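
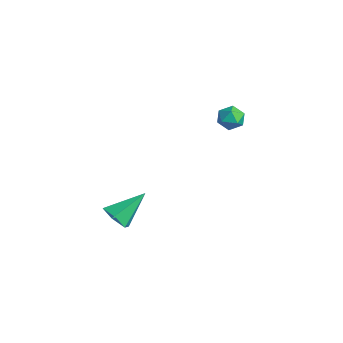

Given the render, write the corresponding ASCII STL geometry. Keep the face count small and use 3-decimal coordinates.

solid 
facet normal -0.866 -0.056 0.498
outer loop
vertex 0.976 2.185 1.139
vertex 1.302 1.699 1.651
vertex 1.324 2.466 1.776
endloop
endfacet
facet normal -0.796 0.579 0.179
outer loop
vertex 0.976 2.185 1.139
vertex 1.324 2.466 1.776
vertex 1.426 2.819 1.09
endloop
endfacet
facet normal -0.715 0.467 -0.521
outer loop
vertex 0.976 2.185 1.139
vertex 1.426 2.819 1.09
vertex 1.467 2.269 0.541
endloop
endfacet
facet normal -0.734 -0.238 -0.636
outer loop
vertex 0.976 2.185 1.139
vertex 1.467 2.269 0.541
vertex 1.391 1.576 0.888
endloop
endfacet
facet normal -0.828 -0.561 -0.006
outer loop
vertex 0.976 2.185 1.139
vertex 1.391 1.576 0.888
vertex 1.302 1.699 1.651
endloop
endfacet
facet normal -0.200 0.883 0.425
outer loop
vertex 1.426 2.819 1.09
vertex 1.324 2.466 1.776
vertex 2.029 2.724 1.572
endloop
endfacet
facet normal -0.313 -0.144 0.939
outer loop
vertex 1.324 2.466 1.776
vertex 1.302 1.699 1.651
vertex 1.953 2.031 1.919
endloop
endfacet
facet normal -0.251 -0.960 0.125
outer loop
vertex 1.302 1.699 1.651
vertex 1.391 1.576 0.888
vertex 1.994 1.481 1.37
endloop
endfacet
facet normal -0.099 -0.437 -0.894
outer loop
vertex 1.391 1.576 0.888
vertex 1.467 2.269 0.541
vertex 2.096 1.834 0.684
endloop
endfacet
facet normal -0.066 0.702 -0.709
outer loop
vertex 1.467 2.269 0.541
vertex 1.426 2.819 1.09
vertex 2.118 2.601 0.809
endloop
endfacet
facet normal 0.734 0.238 0.636
outer loop
vertex 2.444 2.115 1.321
vertex 2.029 2.724 1.572
vertex 1.953 2.031 1.919
endloop
endfacet
facet normal 0.715 -0.467 0.521
outer loop
vertex 2.444 2.115 1.321
vertex 1.953 2.031 1.919
vertex 1.994 1.481 1.37
endloop
endfacet
facet normal 0.796 -0.579 -0.179
outer loop
vertex 2.444 2.115 1.321
vertex 1.994 1.481 1.37
vertex 2.096 1.834 0.684
endloop
endfacet
facet normal 0.866 0.056 -0.498
outer loop
vertex 2.444 2.115 1.321
vertex 2.096 1.834 0.684
vertex 2.118 2.601 0.809
endloop
endfacet
facet normal 0.828 0.561 0.006
outer loop
vertex 2.444 2.115 1.321
vertex 2.118 2.601 0.809
vertex 2.029 2.724 1.572
endloop
endfacet
facet normal 0.099 0.437 0.894
outer loop
vertex 1.953 2.031 1.919
vertex 2.029 2.724 1.572
vertex 1.324 2.466 1.776
endloop
endfacet
facet normal 0.066 -0.702 0.709
outer loop
vertex 1.994 1.481 1.37
vertex 1.953 2.031 1.919
vertex 1.302 1.699 1.651
endloop
endfacet
facet normal 0.200 -0.883 -0.425
outer loop
vertex 2.096 1.834 0.684
vertex 1.994 1.481 1.37
vertex 1.391 1.576 0.888
endloop
endfacet
facet normal 0.313 0.144 -0.939
outer loop
vertex 2.118 2.601 0.809
vertex 2.096 1.834 0.684
vertex 1.467 2.269 0.541
endloop
endfacet
facet normal 0.251 0.960 -0.125
outer loop
vertex 2.029 2.724 1.572
vertex 2.118 2.601 0.809
vertex 1.426 2.819 1.09
endloop
endfacet
facet normal -0.044 -0.762 -0.647
outer loop
vertex 3.334 -4.191 -3.461
vertex 3.016 -4.711 -2.827
vertex 2.465 -4.249 -3.334
endloop
endfacet
facet normal -0.127 0.874 -0.469
outer loop
vertex 3.334 -4.191 -3.461
vertex 2.465 -4.249 -3.334
vertex 3.104 -3.189 -1.533
endloop
endfacet
facet normal -0.044 -0.762 -0.647
outer loop
vertex 2.465 -4.249 -3.334
vertex 3.016 -4.711 -2.827
vertex 2.147 -4.769 -2.7
endloop
endfacet
facet normal -0.854 0.519 -0.003
outer loop
vertex 2.465 -4.249 -3.334
vertex 2.147 -4.769 -2.7
vertex 3.104 -3.189 -1.533
endloop
endfacet
facet normal -0.044 -0.762 -0.647
outer loop
vertex 2.147 -4.769 -2.7
vertex 3.016 -4.711 -2.827
vertex 2.698 -5.232 -2.192
endloop
endfacet
facet normal -0.712 -0.083 0.697
outer loop
vertex 2.147 -4.769 -2.7
vertex 2.698 -5.232 -2.192
vertex 3.104 -3.189 -1.533
endloop
endfacet
facet normal -0.044 -0.761 -0.647
outer loop
vertex 2.698 -5.232 -2.192
vertex 3.016 -4.711 -2.827
vertex 3.567 -5.174 -2.32
endloop
endfacet
facet normal 0.159 -0.332 0.930
outer loop
vertex 2.698 -5.232 -2.192
vertex 3.567 -5.174 -2.32
vertex 3.104 -3.189 -1.533
endloop
endfacet
facet normal -0.045 -0.761 -0.647
outer loop
vertex 3.567 -5.174 -2.32
vertex 3.016 -4.711 -2.827
vertex 3.885 -4.654 -2.954
endloop
endfacet
facet normal 0.886 0.023 0.463
outer loop
vertex 3.567 -5.174 -2.32
vertex 3.885 -4.654 -2.954
vertex 3.104 -3.189 -1.533
endloop
endfacet
facet normal -0.045 -0.761 -0.647
outer loop
vertex 3.885 -4.654 -2.954
vertex 3.016 -4.711 -2.827
vertex 3.334 -4.191 -3.461
endloop
endfacet
facet normal 0.743 0.626 -0.236
outer loop
vertex 3.885 -4.654 -2.954
vertex 3.334 -4.191 -3.461
vertex 3.104 -3.189 -1.533
endloop
endfacet

endsolid


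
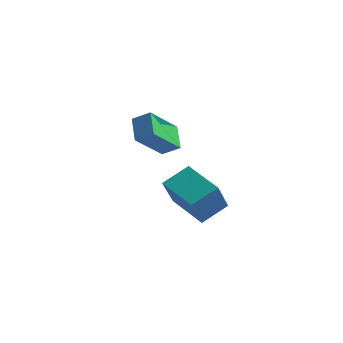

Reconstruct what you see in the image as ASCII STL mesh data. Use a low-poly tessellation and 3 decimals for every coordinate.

solid 
facet normal -0.819 -0.309 -0.483
outer loop
vertex 3.077 -4.522 3.508
vertex 3.176 -2.912 2.31
vertex 3.854 -5.219 2.636
endloop
endfacet
facet normal -0.049 -0.801 0.597
outer loop
vertex 4.624 -4.928 3.09
vertex 3.077 -4.522 3.508
vertex 3.854 -5.219 2.636
endloop
endfacet
facet normal -0.819 -0.309 -0.483
outer loop
vertex 3.854 -5.219 2.636
vertex 3.176 -2.912 2.31
vertex 3.953 -3.608 1.438
endloop
endfacet
facet normal 0.572 -0.512 -0.641
outer loop
vertex 3.953 -3.608 1.438
vertex 4.624 -4.928 3.09
vertex 3.854 -5.219 2.636
endloop
endfacet
facet normal -0.572 0.512 0.641
outer loop
vertex 3.077 -4.522 3.508
vertex 3.946 -2.621 2.764
vertex 3.176 -2.912 2.31
endloop
endfacet
facet normal -0.049 -0.802 0.596
outer loop
vertex 3.847 -4.232 3.962
vertex 3.077 -4.522 3.508
vertex 4.624 -4.928 3.09
endloop
endfacet
facet normal -0.571 0.512 0.642
outer loop
vertex 3.847 -4.232 3.962
vertex 3.946 -2.621 2.764
vertex 3.077 -4.522 3.508
endloop
endfacet
facet normal 0.049 0.801 -0.596
outer loop
vertex 3.176 -2.912 2.31
vertex 3.946 -2.621 2.764
vertex 3.953 -3.608 1.438
endloop
endfacet
facet normal 0.571 -0.512 -0.641
outer loop
vertex 4.723 -3.318 1.892
vertex 4.624 -4.928 3.09
vertex 3.953 -3.608 1.438
endloop
endfacet
facet normal 0.050 0.801 -0.596
outer loop
vertex 3.953 -3.608 1.438
vertex 3.946 -2.621 2.764
vertex 4.723 -3.318 1.892
endloop
endfacet
facet normal 0.819 0.309 0.483
outer loop
vertex 4.723 -3.318 1.892
vertex 3.847 -4.232 3.962
vertex 4.624 -4.928 3.09
endloop
endfacet
facet normal 0.819 0.309 0.483
outer loop
vertex 3.946 -2.621 2.764
vertex 3.847 -4.232 3.962
vertex 4.723 -3.318 1.892
endloop
endfacet
facet normal -0.915 0.132 0.382
outer loop
vertex 3.395 -1.177 -0.054
vertex 2.929 0.103 -1.612
vertex 2.885 -2.355 -0.869
endloop
endfacet
facet normal 0.225 -0.618 0.753
outer loop
vertex 4.751 -2.623 -1.648
vertex 3.395 -1.177 -0.054
vertex 2.885 -2.355 -0.869
endloop
endfacet
facet normal -0.915 0.132 0.382
outer loop
vertex 2.885 -2.355 -0.869
vertex 2.929 0.103 -1.612
vertex 2.419 -1.074 -2.427
endloop
endfacet
facet normal -0.335 -0.774 -0.537
outer loop
vertex 2.419 -1.074 -2.427
vertex 4.751 -2.623 -1.648
vertex 2.885 -2.355 -0.869
endloop
endfacet
facet normal 0.335 0.775 0.536
outer loop
vertex 3.395 -1.177 -0.054
vertex 4.795 -0.165 -2.391
vertex 2.929 0.103 -1.612
endloop
endfacet
facet normal 0.225 -0.619 0.753
outer loop
vertex 5.261 -1.446 -0.833
vertex 3.395 -1.177 -0.054
vertex 4.751 -2.623 -1.648
endloop
endfacet
facet normal 0.336 0.774 0.536
outer loop
vertex 5.261 -1.446 -0.833
vertex 4.795 -0.165 -2.391
vertex 3.395 -1.177 -0.054
endloop
endfacet
facet normal -0.225 0.619 -0.753
outer loop
vertex 2.929 0.103 -1.612
vertex 4.795 -0.165 -2.391
vertex 2.419 -1.074 -2.427
endloop
endfacet
facet normal -0.335 -0.775 -0.536
outer loop
vertex 4.285 -1.343 -3.206
vertex 4.751 -2.623 -1.648
vertex 2.419 -1.074 -2.427
endloop
endfacet
facet normal -0.225 0.618 -0.753
outer loop
vertex 2.419 -1.074 -2.427
vertex 4.795 -0.165 -2.391
vertex 4.285 -1.343 -3.206
endloop
endfacet
facet normal 0.915 -0.132 -0.382
outer loop
vertex 4.285 -1.343 -3.206
vertex 5.261 -1.446 -0.833
vertex 4.751 -2.623 -1.648
endloop
endfacet
facet normal 0.915 -0.132 -0.382
outer loop
vertex 4.795 -0.165 -2.391
vertex 5.261 -1.446 -0.833
vertex 4.285 -1.343 -3.206
endloop
endfacet

endsolid


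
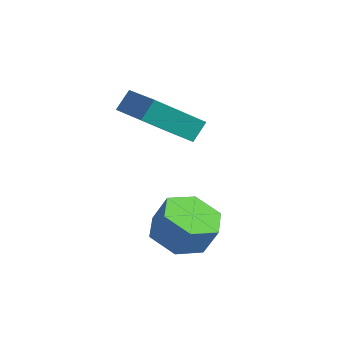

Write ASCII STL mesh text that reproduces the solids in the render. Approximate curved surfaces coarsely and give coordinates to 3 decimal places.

solid 
facet normal -0.412 -0.156 -0.898
outer loop
vertex 4.126 -0.608 -0.406
vertex 3.306 -0.845 0.011
vertex 3.476 0.06 -0.224
endloop
endfacet
facet normal 0.602 0.694 -0.396
outer loop
vertex 4.126 -0.608 -0.406
vertex 3.476 0.06 -0.224
vertex 4.574 -0.438 0.573
endloop
endfacet
facet normal 0.602 0.694 -0.396
outer loop
vertex 4.574 -0.438 0.573
vertex 3.476 0.06 -0.224
vertex 3.924 0.23 0.755
endloop
endfacet
facet normal 0.411 0.155 0.898
outer loop
vertex 4.574 -0.438 0.573
vertex 3.924 0.23 0.755
vertex 3.754 -0.675 0.989
endloop
endfacet
facet normal -0.410 -0.156 -0.899
outer loop
vertex 3.476 0.06 -0.224
vertex 3.306 -0.845 0.011
vertex 2.655 -0.177 0.192
endloop
endfacet
facet normal -0.292 0.956 -0.032
outer loop
vertex 3.476 0.06 -0.224
vertex 2.655 -0.177 0.192
vertex 3.924 0.23 0.755
endloop
endfacet
facet normal -0.292 0.956 -0.032
outer loop
vertex 3.924 0.23 0.755
vertex 2.655 -0.177 0.192
vertex 3.103 -0.007 1.171
endloop
endfacet
facet normal 0.410 0.155 0.899
outer loop
vertex 3.924 0.23 0.755
vertex 3.103 -0.007 1.171
vertex 3.754 -0.675 0.989
endloop
endfacet
facet normal -0.410 -0.157 -0.898
outer loop
vertex 2.655 -0.177 0.192
vertex 3.306 -0.845 0.011
vertex 2.486 -1.082 0.427
endloop
endfacet
facet normal -0.894 0.261 0.364
outer loop
vertex 2.655 -0.177 0.192
vertex 2.486 -1.082 0.427
vertex 3.103 -0.007 1.171
endloop
endfacet
facet normal -0.894 0.261 0.364
outer loop
vertex 3.103 -0.007 1.171
vertex 2.486 -1.082 0.427
vertex 2.934 -0.912 1.406
endloop
endfacet
facet normal 0.411 0.156 0.898
outer loop
vertex 3.103 -0.007 1.171
vertex 2.934 -0.912 1.406
vertex 3.754 -0.675 0.989
endloop
endfacet
facet normal -0.411 -0.155 -0.898
outer loop
vertex 2.486 -1.082 0.427
vertex 3.306 -0.845 0.011
vertex 3.136 -1.75 0.245
endloop
endfacet
facet normal -0.602 -0.694 0.396
outer loop
vertex 2.486 -1.082 0.427
vertex 3.136 -1.75 0.245
vertex 2.934 -0.912 1.406
endloop
endfacet
facet normal -0.602 -0.694 0.396
outer loop
vertex 2.934 -0.912 1.406
vertex 3.136 -1.75 0.245
vertex 3.584 -1.58 1.224
endloop
endfacet
facet normal 0.412 0.156 0.898
outer loop
vertex 2.934 -0.912 1.406
vertex 3.584 -1.58 1.224
vertex 3.754 -0.675 0.989
endloop
endfacet
facet normal -0.410 -0.155 -0.899
outer loop
vertex 3.136 -1.75 0.245
vertex 3.306 -0.845 0.011
vertex 3.957 -1.513 -0.171
endloop
endfacet
facet normal 0.292 -0.956 0.032
outer loop
vertex 3.136 -1.75 0.245
vertex 3.957 -1.513 -0.171
vertex 3.584 -1.58 1.224
endloop
endfacet
facet normal 0.292 -0.956 0.032
outer loop
vertex 3.584 -1.58 1.224
vertex 3.957 -1.513 -0.171
vertex 4.405 -1.343 0.808
endloop
endfacet
facet normal 0.410 0.156 0.899
outer loop
vertex 3.584 -1.58 1.224
vertex 4.405 -1.343 0.808
vertex 3.754 -0.675 0.989
endloop
endfacet
facet normal -0.411 -0.156 -0.898
outer loop
vertex 3.957 -1.513 -0.171
vertex 3.306 -0.845 0.011
vertex 4.126 -0.608 -0.406
endloop
endfacet
facet normal 0.894 -0.261 -0.364
outer loop
vertex 3.957 -1.513 -0.171
vertex 4.126 -0.608 -0.406
vertex 4.405 -1.343 0.808
endloop
endfacet
facet normal 0.894 -0.261 -0.364
outer loop
vertex 4.405 -1.343 0.808
vertex 4.126 -0.608 -0.406
vertex 4.574 -0.438 0.573
endloop
endfacet
facet normal 0.410 0.157 0.898
outer loop
vertex 4.405 -1.343 0.808
vertex 4.574 -0.438 0.573
vertex 3.754 -0.675 0.989
endloop
endfacet
facet normal -0.972 0.162 -0.169
outer loop
vertex -0.215 -0.175 3.425
vertex -0.237 0.35 4.054
vertex 0.268 1.386 2.138
endloop
endfacet
facet normal 0.027 -0.641 -0.767
outer loop
vertex 1.697 1.15 2.386
vertex -0.215 -0.175 3.425
vertex 0.268 1.386 2.138
endloop
endfacet
facet normal -0.972 0.160 -0.170
outer loop
vertex 0.268 1.386 2.138
vertex -0.237 0.35 4.054
vertex 0.245 1.912 2.767
endloop
endfacet
facet normal 0.231 0.750 -0.619
outer loop
vertex 0.245 1.912 2.767
vertex 1.697 1.15 2.386
vertex 0.268 1.386 2.138
endloop
endfacet
facet normal -0.231 -0.751 0.619
outer loop
vertex -0.215 -0.175 3.425
vertex 1.192 0.114 4.302
vertex -0.237 0.35 4.054
endloop
endfacet
facet normal 0.027 -0.641 -0.767
outer loop
vertex 1.215 -0.412 3.673
vertex -0.215 -0.175 3.425
vertex 1.697 1.15 2.386
endloop
endfacet
facet normal -0.232 -0.750 0.619
outer loop
vertex 1.215 -0.412 3.673
vertex 1.192 0.114 4.302
vertex -0.215 -0.175 3.425
endloop
endfacet
facet normal -0.027 0.641 0.767
outer loop
vertex -0.237 0.35 4.054
vertex 1.192 0.114 4.302
vertex 0.245 1.912 2.767
endloop
endfacet
facet normal 0.232 0.751 -0.619
outer loop
vertex 1.675 1.675 3.015
vertex 1.697 1.15 2.386
vertex 0.245 1.912 2.767
endloop
endfacet
facet normal -0.027 0.641 0.767
outer loop
vertex 0.245 1.912 2.767
vertex 1.192 0.114 4.302
vertex 1.675 1.675 3.015
endloop
endfacet
facet normal 0.972 -0.161 0.169
outer loop
vertex 1.675 1.675 3.015
vertex 1.215 -0.412 3.673
vertex 1.697 1.15 2.386
endloop
endfacet
facet normal 0.972 -0.161 0.170
outer loop
vertex 1.192 0.114 4.302
vertex 1.215 -0.412 3.673
vertex 1.675 1.675 3.015
endloop
endfacet

endsolid


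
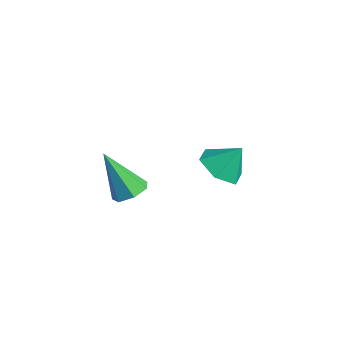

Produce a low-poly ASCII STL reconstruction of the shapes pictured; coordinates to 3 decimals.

solid 
facet normal -0.304 -0.513 -0.803
outer loop
vertex -0.843 2.74 -3.82
vertex -1.476 3.397 -4.0
vertex -0.622 3.461 -4.364
endloop
endfacet
facet normal 0.938 -0.026 0.347
outer loop
vertex -0.843 2.74 -3.82
vertex -0.622 3.461 -4.364
vertex -1.104 4.023 -3.02
endloop
endfacet
facet normal -0.304 -0.512 -0.803
outer loop
vertex -0.622 3.461 -4.364
vertex -1.476 3.397 -4.0
vertex -1.254 4.118 -4.544
endloop
endfacet
facet normal 0.724 0.689 -0.028
outer loop
vertex -0.622 3.461 -4.364
vertex -1.254 4.118 -4.544
vertex -1.104 4.023 -3.02
endloop
endfacet
facet normal -0.305 -0.512 -0.803
outer loop
vertex -1.254 4.118 -4.544
vertex -1.476 3.397 -4.0
vertex -2.108 4.055 -4.18
endloop
endfacet
facet normal -0.045 0.997 0.067
outer loop
vertex -1.254 4.118 -4.544
vertex -2.108 4.055 -4.18
vertex -1.104 4.023 -3.02
endloop
endfacet
facet normal -0.305 -0.512 -0.803
outer loop
vertex -2.108 4.055 -4.18
vertex -1.476 3.397 -4.0
vertex -2.329 3.334 -3.636
endloop
endfacet
facet normal -0.602 0.590 0.538
outer loop
vertex -2.108 4.055 -4.18
vertex -2.329 3.334 -3.636
vertex -1.104 4.023 -3.02
endloop
endfacet
facet normal -0.305 -0.512 -0.803
outer loop
vertex -2.329 3.334 -3.636
vertex -1.476 3.397 -4.0
vertex -1.697 2.676 -3.456
endloop
endfacet
facet normal -0.389 -0.124 0.913
outer loop
vertex -2.329 3.334 -3.636
vertex -1.697 2.676 -3.456
vertex -1.104 4.023 -3.02
endloop
endfacet
facet normal -0.304 -0.513 -0.803
outer loop
vertex -1.697 2.676 -3.456
vertex -1.476 3.397 -4.0
vertex -0.843 2.74 -3.82
endloop
endfacet
facet normal 0.381 -0.432 0.817
outer loop
vertex -1.697 2.676 -3.456
vertex -0.843 2.74 -3.82
vertex -1.104 4.023 -3.02
endloop
endfacet
facet normal 0.454 0.269 -0.849
outer loop
vertex 0.254 -1.042 -2.344
vertex -0.332 -0.832 -2.591
vertex 0.121 -0.486 -2.239
endloop
endfacet
facet normal 0.676 0.023 0.736
outer loop
vertex 0.254 -1.042 -2.344
vertex 0.121 -0.486 -2.239
vertex -1.168 -1.328 -1.029
endloop
endfacet
facet normal 0.454 0.269 -0.849
outer loop
vertex 0.121 -0.486 -2.239
vertex -0.332 -0.832 -2.591
vertex -0.353 -0.191 -2.399
endloop
endfacet
facet normal 0.198 0.693 0.693
outer loop
vertex 0.121 -0.486 -2.239
vertex -0.353 -0.191 -2.399
vertex -1.168 -1.328 -1.029
endloop
endfacet
facet normal 0.455 0.269 -0.849
outer loop
vertex -0.353 -0.191 -2.399
vertex -0.332 -0.832 -2.591
vertex -0.811 -0.378 -2.704
endloop
endfacet
facet normal -0.536 0.778 0.327
outer loop
vertex -0.353 -0.191 -2.399
vertex -0.811 -0.378 -2.704
vertex -1.168 -1.328 -1.029
endloop
endfacet
facet normal 0.455 0.269 -0.849
outer loop
vertex -0.811 -0.378 -2.704
vertex -0.332 -0.832 -2.591
vertex -0.908 -0.908 -2.924
endloop
endfacet
facet normal -0.973 0.214 -0.086
outer loop
vertex -0.811 -0.378 -2.704
vertex -0.908 -0.908 -2.924
vertex -1.168 -1.328 -1.029
endloop
endfacet
facet normal 0.455 0.269 -0.849
outer loop
vertex -0.908 -0.908 -2.924
vertex -0.332 -0.832 -2.591
vertex -0.571 -1.38 -2.893
endloop
endfacet
facet normal -0.784 -0.575 -0.235
outer loop
vertex -0.908 -0.908 -2.924
vertex -0.571 -1.38 -2.893
vertex -1.168 -1.328 -1.029
endloop
endfacet
facet normal 0.455 0.269 -0.849
outer loop
vertex -0.571 -1.38 -2.893
vertex -0.332 -0.832 -2.591
vertex -0.054 -1.44 -2.635
endloop
endfacet
facet normal -0.111 -0.994 -0.008
outer loop
vertex -0.571 -1.38 -2.893
vertex -0.054 -1.44 -2.635
vertex -1.168 -1.328 -1.029
endloop
endfacet
facet normal 0.454 0.269 -0.849
outer loop
vertex -0.054 -1.44 -2.635
vertex -0.332 -0.832 -2.591
vertex 0.254 -1.042 -2.344
endloop
endfacet
facet normal 0.539 -0.728 0.425
outer loop
vertex -0.054 -1.44 -2.635
vertex 0.254 -1.042 -2.344
vertex -1.168 -1.328 -1.029
endloop
endfacet

endsolid


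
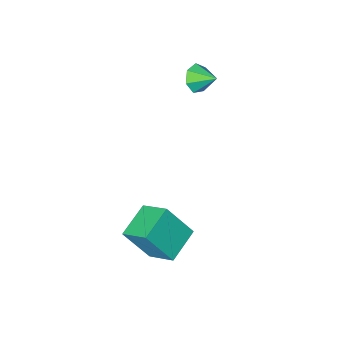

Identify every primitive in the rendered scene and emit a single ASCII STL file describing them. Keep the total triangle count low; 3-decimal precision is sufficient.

solid 
facet normal -0.496 0.306 -0.813
outer loop
vertex 2.002 0.654 -2.919
vertex 1.632 1.867 -2.237
vertex 3.321 1.36 -3.458
endloop
endfacet
facet normal 0.257 -0.842 -0.474
outer loop
vertex 4.208 0.813 -2.003
vertex 2.002 0.654 -2.919
vertex 3.321 1.36 -3.458
endloop
endfacet
facet normal -0.496 0.305 -0.813
outer loop
vertex 3.321 1.36 -3.458
vertex 1.632 1.867 -2.237
vertex 2.95 2.573 -2.776
endloop
endfacet
facet normal 0.829 0.444 -0.339
outer loop
vertex 2.95 2.573 -2.776
vertex 4.208 0.813 -2.003
vertex 3.321 1.36 -3.458
endloop
endfacet
facet normal -0.830 -0.444 0.339
outer loop
vertex 2.002 0.654 -2.919
vertex 2.519 1.32 -0.782
vertex 1.632 1.867 -2.237
endloop
endfacet
facet normal 0.257 -0.842 -0.474
outer loop
vertex 2.89 0.107 -1.464
vertex 2.002 0.654 -2.919
vertex 4.208 0.813 -2.003
endloop
endfacet
facet normal -0.829 -0.444 0.339
outer loop
vertex 2.89 0.107 -1.464
vertex 2.519 1.32 -0.782
vertex 2.002 0.654 -2.919
endloop
endfacet
facet normal -0.257 0.842 0.474
outer loop
vertex 1.632 1.867 -2.237
vertex 2.519 1.32 -0.782
vertex 2.95 2.573 -2.776
endloop
endfacet
facet normal 0.829 0.444 -0.339
outer loop
vertex 3.838 2.026 -1.321
vertex 4.208 0.813 -2.003
vertex 2.95 2.573 -2.776
endloop
endfacet
facet normal -0.257 0.842 0.474
outer loop
vertex 2.95 2.573 -2.776
vertex 2.519 1.32 -0.782
vertex 3.838 2.026 -1.321
endloop
endfacet
facet normal 0.496 -0.306 0.813
outer loop
vertex 3.838 2.026 -1.321
vertex 2.89 0.107 -1.464
vertex 4.208 0.813 -2.003
endloop
endfacet
facet normal 0.496 -0.305 0.813
outer loop
vertex 2.519 1.32 -0.782
vertex 2.89 0.107 -1.464
vertex 3.838 2.026 -1.321
endloop
endfacet
facet normal 0.398 -0.805 -0.439
outer loop
vertex -1.37 -3.804 2.061
vertex -1.779 -3.677 1.457
vertex -1.101 -3.428 1.615
endloop
endfacet
facet normal 0.479 0.507 0.716
outer loop
vertex -1.37 -3.804 2.061
vertex -1.101 -3.428 1.615
vertex -2.201 -2.823 1.923
endloop
endfacet
facet normal 0.398 -0.806 -0.438
outer loop
vertex -1.101 -3.428 1.615
vertex -1.779 -3.677 1.457
vertex -1.342 -3.24 1.05
endloop
endfacet
facet normal 0.497 0.865 0.076
outer loop
vertex -1.101 -3.428 1.615
vertex -1.342 -3.24 1.05
vertex -2.201 -2.823 1.923
endloop
endfacet
facet normal 0.397 -0.806 -0.439
outer loop
vertex -1.342 -3.24 1.05
vertex -1.779 -3.677 1.457
vertex -1.913 -3.381 0.793
endloop
endfacet
facet normal -0.020 0.894 -0.447
outer loop
vertex -1.342 -3.24 1.05
vertex -1.913 -3.381 0.793
vertex -2.201 -2.823 1.923
endloop
endfacet
facet normal 0.398 -0.806 -0.439
outer loop
vertex -1.913 -3.381 0.793
vertex -1.779 -3.677 1.457
vertex -2.383 -3.745 1.035
endloop
endfacet
facet normal -0.680 0.574 -0.457
outer loop
vertex -1.913 -3.381 0.793
vertex -2.383 -3.745 1.035
vertex -2.201 -2.823 1.923
endloop
endfacet
facet normal 0.397 -0.806 -0.438
outer loop
vertex -2.383 -3.745 1.035
vertex -1.779 -3.677 1.457
vertex -2.399 -4.058 1.596
endloop
endfacet
facet normal -0.988 0.145 0.052
outer loop
vertex -2.383 -3.745 1.035
vertex -2.399 -4.058 1.596
vertex -2.201 -2.823 1.923
endloop
endfacet
facet normal 0.397 -0.806 -0.439
outer loop
vertex -2.399 -4.058 1.596
vertex -1.779 -3.677 1.457
vertex -1.948 -4.084 2.052
endloop
endfacet
facet normal -0.711 -0.071 0.699
outer loop
vertex -2.399 -4.058 1.596
vertex -1.948 -4.084 2.052
vertex -2.201 -2.823 1.923
endloop
endfacet
facet normal 0.397 -0.806 -0.439
outer loop
vertex -1.948 -4.084 2.052
vertex -1.779 -3.677 1.457
vertex -1.37 -3.804 2.061
endloop
endfacet
facet normal -0.059 0.090 0.994
outer loop
vertex -1.948 -4.084 2.052
vertex -1.37 -3.804 2.061
vertex -2.201 -2.823 1.923
endloop
endfacet

endsolid


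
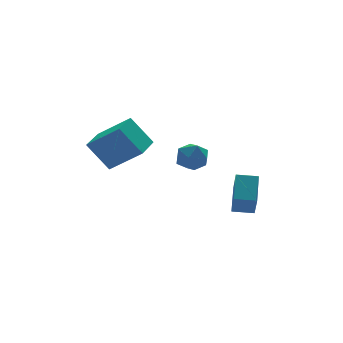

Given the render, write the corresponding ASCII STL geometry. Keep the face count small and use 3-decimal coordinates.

solid 
facet normal -0.704 -0.710 -0.014
outer loop
vertex -3.39 1.859 0.85
vertex -4.253 2.683 2.429
vertex -4.624 3.108 -0.476
endloop
endfacet
facet normal 0.436 -0.416 -0.798
outer loop
vertex -3.287 4.457 -0.449
vertex -3.39 1.859 0.85
vertex -4.624 3.108 -0.476
endloop
endfacet
facet normal -0.704 -0.710 -0.014
outer loop
vertex -4.624 3.108 -0.476
vertex -4.253 2.683 2.429
vertex -5.487 3.932 1.104
endloop
endfacet
facet normal -0.561 0.568 -0.602
outer loop
vertex -5.487 3.932 1.104
vertex -3.287 4.457 -0.449
vertex -4.624 3.108 -0.476
endloop
endfacet
facet normal 0.561 -0.568 0.603
outer loop
vertex -3.39 1.859 0.85
vertex -2.916 4.032 2.456
vertex -4.253 2.683 2.429
endloop
endfacet
facet normal 0.436 -0.416 -0.798
outer loop
vertex -2.053 3.208 0.876
vertex -3.39 1.859 0.85
vertex -3.287 4.457 -0.449
endloop
endfacet
facet normal 0.561 -0.568 0.602
outer loop
vertex -2.053 3.208 0.876
vertex -2.916 4.032 2.456
vertex -3.39 1.859 0.85
endloop
endfacet
facet normal -0.436 0.416 0.798
outer loop
vertex -4.253 2.683 2.429
vertex -2.916 4.032 2.456
vertex -5.487 3.932 1.104
endloop
endfacet
facet normal -0.561 0.568 -0.603
outer loop
vertex -4.15 5.281 1.13
vertex -3.287 4.457 -0.449
vertex -5.487 3.932 1.104
endloop
endfacet
facet normal -0.436 0.417 0.798
outer loop
vertex -5.487 3.932 1.104
vertex -2.916 4.032 2.456
vertex -4.15 5.281 1.13
endloop
endfacet
facet normal 0.704 0.710 0.014
outer loop
vertex -4.15 5.281 1.13
vertex -2.053 3.208 0.876
vertex -3.287 4.457 -0.449
endloop
endfacet
facet normal 0.704 0.710 0.014
outer loop
vertex -2.916 4.032 2.456
vertex -2.053 3.208 0.876
vertex -4.15 5.281 1.13
endloop
endfacet
facet normal -0.128 0.274 0.953
outer loop
vertex 0.133 3.278 0.287
vertex -0.783 2.881 0.278
vertex 0.001 2.322 0.544
endloop
endfacet
facet normal 0.560 0.142 0.816
outer loop
vertex 0.133 3.278 0.287
vertex 0.001 2.322 0.544
vertex 0.774 2.581 -0.032
endloop
endfacet
facet normal 0.767 0.574 0.288
outer loop
vertex 0.133 3.278 0.287
vertex 0.774 2.581 -0.032
vertex 0.469 3.301 -0.654
endloop
endfacet
facet normal 0.206 0.974 0.098
outer loop
vertex 0.133 3.278 0.287
vertex 0.469 3.301 -0.654
vertex -0.494 3.486 -0.462
endloop
endfacet
facet normal -0.347 0.788 0.509
outer loop
vertex 0.133 3.278 0.287
vertex -0.494 3.486 -0.462
vertex -0.783 2.881 0.278
endloop
endfacet
facet normal 0.613 -0.531 0.584
outer loop
vertex 0.774 2.581 -0.032
vertex 0.001 2.322 0.544
vertex 0.254 1.754 -0.238
endloop
endfacet
facet normal -0.499 -0.317 0.806
outer loop
vertex 0.001 2.322 0.544
vertex -0.783 2.881 0.278
vertex -0.709 1.939 -0.046
endloop
endfacet
facet normal -0.853 0.515 0.088
outer loop
vertex -0.783 2.881 0.278
vertex -0.494 3.486 -0.462
vertex -1.014 2.659 -0.668
endloop
endfacet
facet normal 0.041 0.815 -0.578
outer loop
vertex -0.494 3.486 -0.462
vertex 0.469 3.301 -0.654
vertex -0.241 2.918 -1.244
endloop
endfacet
facet normal 0.948 0.168 -0.271
outer loop
vertex 0.469 3.301 -0.654
vertex 0.774 2.581 -0.032
vertex 0.543 2.359 -0.978
endloop
endfacet
facet normal -0.206 -0.974 -0.098
outer loop
vertex -0.373 1.962 -0.987
vertex 0.254 1.754 -0.238
vertex -0.709 1.939 -0.046
endloop
endfacet
facet normal -0.767 -0.574 -0.288
outer loop
vertex -0.373 1.962 -0.987
vertex -0.709 1.939 -0.046
vertex -1.014 2.659 -0.668
endloop
endfacet
facet normal -0.560 -0.142 -0.816
outer loop
vertex -0.373 1.962 -0.987
vertex -1.014 2.659 -0.668
vertex -0.241 2.918 -1.244
endloop
endfacet
facet normal 0.128 -0.274 -0.953
outer loop
vertex -0.373 1.962 -0.987
vertex -0.241 2.918 -1.244
vertex 0.543 2.359 -0.978
endloop
endfacet
facet normal 0.347 -0.788 -0.509
outer loop
vertex -0.373 1.962 -0.987
vertex 0.543 2.359 -0.978
vertex 0.254 1.754 -0.238
endloop
endfacet
facet normal -0.041 -0.815 0.578
outer loop
vertex -0.709 1.939 -0.046
vertex 0.254 1.754 -0.238
vertex 0.001 2.322 0.544
endloop
endfacet
facet normal -0.948 -0.168 0.271
outer loop
vertex -1.014 2.659 -0.668
vertex -0.709 1.939 -0.046
vertex -0.783 2.881 0.278
endloop
endfacet
facet normal -0.613 0.531 -0.584
outer loop
vertex -0.241 2.918 -1.244
vertex -1.014 2.659 -0.668
vertex -0.494 3.486 -0.462
endloop
endfacet
facet normal 0.499 0.317 -0.806
outer loop
vertex 0.543 2.359 -0.978
vertex -0.241 2.918 -1.244
vertex 0.469 3.301 -0.654
endloop
endfacet
facet normal 0.853 -0.515 -0.088
outer loop
vertex 0.254 1.754 -0.238
vertex 0.543 2.359 -0.978
vertex 0.774 2.581 -0.032
endloop
endfacet
facet normal -0.854 0.512 0.088
outer loop
vertex 1.688 1.284 -1.496
vertex 2.02 2.056 -2.763
vertex 0.792 -0.032 -2.533
endloop
endfacet
facet normal -0.218 -0.508 0.833
outer loop
vertex 1.8 -0.636 -2.637
vertex 1.688 1.284 -1.496
vertex 0.792 -0.032 -2.533
endloop
endfacet
facet normal -0.854 0.512 0.088
outer loop
vertex 0.792 -0.032 -2.533
vertex 2.02 2.056 -2.763
vertex 1.124 0.74 -3.8
endloop
endfacet
facet normal -0.471 -0.693 -0.546
outer loop
vertex 1.124 0.74 -3.8
vertex 1.8 -0.636 -2.637
vertex 0.792 -0.032 -2.533
endloop
endfacet
facet normal 0.471 0.693 0.546
outer loop
vertex 1.688 1.284 -1.496
vertex 3.028 1.452 -2.867
vertex 2.02 2.056 -2.763
endloop
endfacet
facet normal -0.218 -0.508 0.833
outer loop
vertex 2.696 0.68 -1.6
vertex 1.688 1.284 -1.496
vertex 1.8 -0.636 -2.637
endloop
endfacet
facet normal 0.471 0.693 0.546
outer loop
vertex 2.696 0.68 -1.6
vertex 3.028 1.452 -2.867
vertex 1.688 1.284 -1.496
endloop
endfacet
facet normal 0.218 0.508 -0.833
outer loop
vertex 2.02 2.056 -2.763
vertex 3.028 1.452 -2.867
vertex 1.124 0.74 -3.8
endloop
endfacet
facet normal -0.471 -0.693 -0.546
outer loop
vertex 2.132 0.136 -3.904
vertex 1.8 -0.636 -2.637
vertex 1.124 0.74 -3.8
endloop
endfacet
facet normal 0.218 0.508 -0.833
outer loop
vertex 1.124 0.74 -3.8
vertex 3.028 1.452 -2.867
vertex 2.132 0.136 -3.904
endloop
endfacet
facet normal 0.854 -0.512 -0.088
outer loop
vertex 2.132 0.136 -3.904
vertex 2.696 0.68 -1.6
vertex 1.8 -0.636 -2.637
endloop
endfacet
facet normal 0.854 -0.512 -0.088
outer loop
vertex 3.028 1.452 -2.867
vertex 2.696 0.68 -1.6
vertex 2.132 0.136 -3.904
endloop
endfacet

endsolid


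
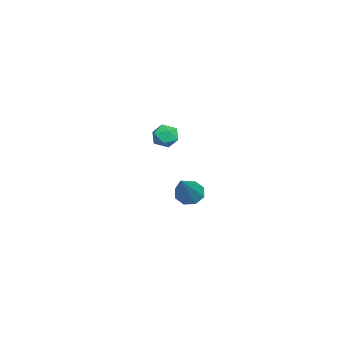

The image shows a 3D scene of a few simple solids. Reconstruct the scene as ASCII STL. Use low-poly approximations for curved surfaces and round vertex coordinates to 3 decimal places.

solid 
facet normal -0.730 0.081 -0.679
outer loop
vertex 2.764 -2.12 1.864
vertex 2.384 -2.392 2.24
vertex 2.544 -1.823 2.136
endloop
endfacet
facet normal 0.652 0.715 -0.253
outer loop
vertex 2.764 -2.12 1.864
vertex 2.544 -1.823 2.136
vertex 3.976 -2.568 3.72
endloop
endfacet
facet normal -0.731 0.081 -0.678
outer loop
vertex 2.544 -1.823 2.136
vertex 2.384 -2.392 2.24
vertex 2.23 -1.859 2.47
endloop
endfacet
facet normal 0.185 0.943 0.276
outer loop
vertex 2.544 -1.823 2.136
vertex 2.23 -1.859 2.47
vertex 3.976 -2.568 3.72
endloop
endfacet
facet normal -0.731 0.081 -0.677
outer loop
vertex 2.23 -1.859 2.47
vertex 2.384 -2.392 2.24
vertex 2.007 -2.207 2.669
endloop
endfacet
facet normal -0.285 0.607 0.742
outer loop
vertex 2.23 -1.859 2.47
vertex 2.007 -2.207 2.669
vertex 3.976 -2.568 3.72
endloop
endfacet
facet normal -0.731 0.082 -0.678
outer loop
vertex 2.007 -2.207 2.669
vertex 2.384 -2.392 2.24
vertex 2.004 -2.663 2.617
endloop
endfacet
facet normal -0.482 -0.096 0.871
outer loop
vertex 2.007 -2.207 2.669
vertex 2.004 -2.663 2.617
vertex 3.976 -2.568 3.72
endloop
endfacet
facet normal -0.731 0.082 -0.678
outer loop
vertex 2.004 -2.663 2.617
vertex 2.384 -2.392 2.24
vertex 2.224 -2.96 2.344
endloop
endfacet
facet normal -0.292 -0.755 0.587
outer loop
vertex 2.004 -2.663 2.617
vertex 2.224 -2.96 2.344
vertex 3.976 -2.568 3.72
endloop
endfacet
facet normal -0.730 0.081 -0.679
outer loop
vertex 2.224 -2.96 2.344
vertex 2.384 -2.392 2.24
vertex 2.538 -2.924 2.011
endloop
endfacet
facet normal 0.174 -0.983 0.058
outer loop
vertex 2.224 -2.96 2.344
vertex 2.538 -2.924 2.011
vertex 3.976 -2.568 3.72
endloop
endfacet
facet normal -0.729 0.081 -0.679
outer loop
vertex 2.538 -2.924 2.011
vertex 2.384 -2.392 2.24
vertex 2.762 -2.576 1.812
endloop
endfacet
facet normal 0.644 -0.647 -0.407
outer loop
vertex 2.538 -2.924 2.011
vertex 2.762 -2.576 1.812
vertex 3.976 -2.568 3.72
endloop
endfacet
facet normal -0.730 0.081 -0.679
outer loop
vertex 2.762 -2.576 1.812
vertex 2.384 -2.392 2.24
vertex 2.764 -2.12 1.864
endloop
endfacet
facet normal 0.842 0.057 -0.536
outer loop
vertex 2.762 -2.576 1.812
vertex 2.764 -2.12 1.864
vertex 3.976 -2.568 3.72
endloop
endfacet
facet normal 0.270 0.824 0.499
outer loop
vertex -1.676 -3.247 3.077
vertex -2.137 -3.349 3.495
vertex -1.564 -3.595 3.591
endloop
endfacet
facet normal 0.831 0.528 0.176
outer loop
vertex -1.676 -3.247 3.077
vertex -1.564 -3.595 3.591
vertex -1.332 -3.774 3.033
endloop
endfacet
facet normal 0.693 0.496 -0.524
outer loop
vertex -1.676 -3.247 3.077
vertex -1.332 -3.774 3.033
vertex -1.762 -3.64 2.591
endloop
endfacet
facet normal 0.043 0.773 -0.633
outer loop
vertex -1.676 -3.247 3.077
vertex -1.762 -3.64 2.591
vertex -2.259 -3.378 2.877
endloop
endfacet
facet normal -0.218 0.976 -0.003
outer loop
vertex -1.676 -3.247 3.077
vertex -2.259 -3.378 2.877
vertex -2.137 -3.349 3.495
endloop
endfacet
facet normal 0.897 -0.141 0.418
outer loop
vertex -1.332 -3.774 3.033
vertex -1.564 -3.595 3.591
vertex -1.581 -4.202 3.423
endloop
endfacet
facet normal -0.012 0.339 0.941
outer loop
vertex -1.564 -3.595 3.591
vertex -2.137 -3.349 3.495
vertex -2.078 -3.94 3.709
endloop
endfacet
facet normal -0.801 0.585 0.131
outer loop
vertex -2.137 -3.349 3.495
vertex -2.259 -3.378 2.877
vertex -2.508 -3.806 3.267
endloop
endfacet
facet normal -0.377 0.257 -0.890
outer loop
vertex -2.259 -3.378 2.877
vertex -1.762 -3.64 2.591
vertex -2.276 -3.985 2.709
endloop
endfacet
facet normal 0.674 -0.191 -0.714
outer loop
vertex -1.762 -3.64 2.591
vertex -1.332 -3.774 3.033
vertex -1.703 -4.231 2.805
endloop
endfacet
facet normal -0.043 -0.773 0.633
outer loop
vertex -2.164 -4.333 3.223
vertex -1.581 -4.202 3.423
vertex -2.078 -3.94 3.709
endloop
endfacet
facet normal -0.693 -0.496 0.524
outer loop
vertex -2.164 -4.333 3.223
vertex -2.078 -3.94 3.709
vertex -2.508 -3.806 3.267
endloop
endfacet
facet normal -0.831 -0.528 -0.176
outer loop
vertex -2.164 -4.333 3.223
vertex -2.508 -3.806 3.267
vertex -2.276 -3.985 2.709
endloop
endfacet
facet normal -0.270 -0.824 -0.499
outer loop
vertex -2.164 -4.333 3.223
vertex -2.276 -3.985 2.709
vertex -1.703 -4.231 2.805
endloop
endfacet
facet normal 0.218 -0.976 0.003
outer loop
vertex -2.164 -4.333 3.223
vertex -1.703 -4.231 2.805
vertex -1.581 -4.202 3.423
endloop
endfacet
facet normal 0.377 -0.257 0.890
outer loop
vertex -2.078 -3.94 3.709
vertex -1.581 -4.202 3.423
vertex -1.564 -3.595 3.591
endloop
endfacet
facet normal -0.674 0.191 0.714
outer loop
vertex -2.508 -3.806 3.267
vertex -2.078 -3.94 3.709
vertex -2.137 -3.349 3.495
endloop
endfacet
facet normal -0.897 0.141 -0.418
outer loop
vertex -2.276 -3.985 2.709
vertex -2.508 -3.806 3.267
vertex -2.259 -3.378 2.877
endloop
endfacet
facet normal 0.012 -0.339 -0.941
outer loop
vertex -1.703 -4.231 2.805
vertex -2.276 -3.985 2.709
vertex -1.762 -3.64 2.591
endloop
endfacet
facet normal 0.801 -0.585 -0.131
outer loop
vertex -1.581 -4.202 3.423
vertex -1.703 -4.231 2.805
vertex -1.332 -3.774 3.033
endloop
endfacet

endsolid


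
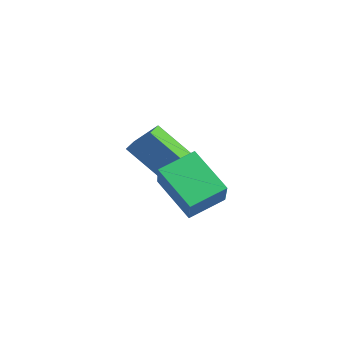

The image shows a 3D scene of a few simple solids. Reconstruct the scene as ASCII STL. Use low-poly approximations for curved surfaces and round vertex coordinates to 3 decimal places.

solid 
facet normal -0.466 -0.489 -0.737
outer loop
vertex -0.904 -4.431 -1.112
vertex -1.482 -3.864 -1.123
vertex 0.178 -3.355 -2.51
endloop
endfacet
facet normal 0.714 -0.700 0.013
outer loop
vertex 0.882 -2.616 -1.397
vertex -0.904 -4.431 -1.112
vertex 0.178 -3.355 -2.51
endloop
endfacet
facet normal -0.466 -0.489 -0.737
outer loop
vertex 0.178 -3.355 -2.51
vertex -1.482 -3.864 -1.123
vertex -0.4 -2.788 -2.521
endloop
endfacet
facet normal 0.523 0.520 -0.676
outer loop
vertex -0.4 -2.788 -2.521
vertex 0.882 -2.616 -1.397
vertex 0.178 -3.355 -2.51
endloop
endfacet
facet normal -0.523 -0.520 0.676
outer loop
vertex -0.904 -4.431 -1.112
vertex -0.778 -3.125 -0.01
vertex -1.482 -3.864 -1.123
endloop
endfacet
facet normal 0.714 -0.700 0.013
outer loop
vertex -0.2 -3.692 0.001
vertex -0.904 -4.431 -1.112
vertex 0.882 -2.616 -1.397
endloop
endfacet
facet normal -0.523 -0.520 0.676
outer loop
vertex -0.2 -3.692 0.001
vertex -0.778 -3.125 -0.01
vertex -0.904 -4.431 -1.112
endloop
endfacet
facet normal -0.714 0.700 -0.013
outer loop
vertex -1.482 -3.864 -1.123
vertex -0.778 -3.125 -0.01
vertex -0.4 -2.788 -2.521
endloop
endfacet
facet normal 0.523 0.520 -0.676
outer loop
vertex 0.304 -2.049 -1.408
vertex 0.882 -2.616 -1.397
vertex -0.4 -2.788 -2.521
endloop
endfacet
facet normal -0.714 0.700 -0.013
outer loop
vertex -0.4 -2.788 -2.521
vertex -0.778 -3.125 -0.01
vertex 0.304 -2.049 -1.408
endloop
endfacet
facet normal 0.466 0.489 0.737
outer loop
vertex 0.304 -2.049 -1.408
vertex -0.2 -3.692 0.001
vertex 0.882 -2.616 -1.397
endloop
endfacet
facet normal 0.466 0.489 0.737
outer loop
vertex -0.778 -3.125 -0.01
vertex -0.2 -3.692 0.001
vertex 0.304 -2.049 -1.408
endloop
endfacet
facet normal -0.783 -0.269 0.561
outer loop
vertex 3.205 -4.781 0.053
vertex 3.099 -3.261 0.633
vertex 2.054 -4.332 -1.337
endloop
endfacet
facet normal 0.065 -0.932 -0.355
outer loop
vertex 3.721 -3.759 -2.533
vertex 3.205 -4.781 0.053
vertex 2.054 -4.332 -1.337
endloop
endfacet
facet normal -0.782 -0.269 0.561
outer loop
vertex 2.054 -4.332 -1.337
vertex 3.099 -3.261 0.633
vertex 1.947 -2.812 -0.757
endloop
endfacet
facet normal -0.619 0.242 -0.747
outer loop
vertex 1.947 -2.812 -0.757
vertex 3.721 -3.759 -2.533
vertex 2.054 -4.332 -1.337
endloop
endfacet
facet normal 0.619 -0.242 0.747
outer loop
vertex 3.205 -4.781 0.053
vertex 4.766 -2.688 -0.563
vertex 3.099 -3.261 0.633
endloop
endfacet
facet normal 0.065 -0.932 -0.355
outer loop
vertex 4.873 -4.208 -1.143
vertex 3.205 -4.781 0.053
vertex 3.721 -3.759 -2.533
endloop
endfacet
facet normal 0.619 -0.242 0.747
outer loop
vertex 4.873 -4.208 -1.143
vertex 4.766 -2.688 -0.563
vertex 3.205 -4.781 0.053
endloop
endfacet
facet normal -0.065 0.932 0.355
outer loop
vertex 3.099 -3.261 0.633
vertex 4.766 -2.688 -0.563
vertex 1.947 -2.812 -0.757
endloop
endfacet
facet normal -0.619 0.242 -0.747
outer loop
vertex 3.615 -2.239 -1.953
vertex 3.721 -3.759 -2.533
vertex 1.947 -2.812 -0.757
endloop
endfacet
facet normal -0.065 0.932 0.355
outer loop
vertex 1.947 -2.812 -0.757
vertex 4.766 -2.688 -0.563
vertex 3.615 -2.239 -1.953
endloop
endfacet
facet normal 0.782 0.269 -0.562
outer loop
vertex 3.615 -2.239 -1.953
vertex 4.873 -4.208 -1.143
vertex 3.721 -3.759 -2.533
endloop
endfacet
facet normal 0.783 0.269 -0.561
outer loop
vertex 4.766 -2.688 -0.563
vertex 4.873 -4.208 -1.143
vertex 3.615 -2.239 -1.953
endloop
endfacet

endsolid


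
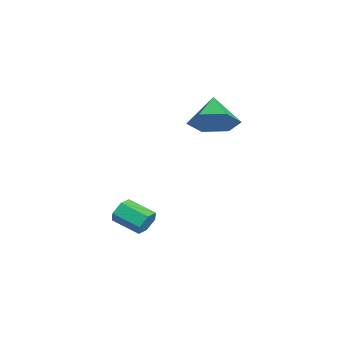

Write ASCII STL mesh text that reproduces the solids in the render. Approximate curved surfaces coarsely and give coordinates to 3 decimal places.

solid 
facet normal 0.555 0.755 -0.348
outer loop
vertex -1.325 -2.033 -3.657
vertex -1.606 -2.033 -4.106
vertex -1.76 -1.732 -3.698
endloop
endfacet
facet normal 0.139 0.328 0.934
outer loop
vertex -1.325 -2.033 -3.657
vertex -1.76 -1.732 -3.698
vertex -1.954 -2.886 -3.264
endloop
endfacet
facet normal 0.137 0.329 0.935
outer loop
vertex -1.954 -2.886 -3.264
vertex -1.76 -1.732 -3.698
vertex -2.388 -2.586 -3.306
endloop
endfacet
facet normal -0.556 -0.755 0.347
outer loop
vertex -1.954 -2.886 -3.264
vertex -2.388 -2.586 -3.306
vertex -2.234 -2.887 -3.714
endloop
endfacet
facet normal 0.556 0.755 -0.347
outer loop
vertex -1.76 -1.732 -3.698
vertex -1.606 -2.033 -4.106
vertex -2.04 -1.733 -4.148
endloop
endfacet
facet normal -0.642 0.655 0.398
outer loop
vertex -1.76 -1.732 -3.698
vertex -2.04 -1.733 -4.148
vertex -2.388 -2.586 -3.306
endloop
endfacet
facet normal -0.640 0.656 0.400
outer loop
vertex -2.388 -2.586 -3.306
vertex -2.04 -1.733 -4.148
vertex -2.669 -2.586 -3.755
endloop
endfacet
facet normal -0.555 -0.755 0.348
outer loop
vertex -2.388 -2.586 -3.306
vertex -2.669 -2.586 -3.755
vertex -2.234 -2.887 -3.714
endloop
endfacet
facet normal 0.556 0.755 -0.347
outer loop
vertex -2.04 -1.733 -4.148
vertex -1.606 -2.033 -4.106
vertex -1.886 -2.034 -4.556
endloop
endfacet
facet normal -0.779 0.327 -0.535
outer loop
vertex -2.04 -1.733 -4.148
vertex -1.886 -2.034 -4.556
vertex -2.669 -2.586 -3.755
endloop
endfacet
facet normal -0.779 0.327 -0.535
outer loop
vertex -2.669 -2.586 -3.755
vertex -1.886 -2.034 -4.556
vertex -2.515 -2.887 -4.163
endloop
endfacet
facet normal -0.555 -0.755 0.348
outer loop
vertex -2.669 -2.586 -3.755
vertex -2.515 -2.887 -4.163
vertex -2.234 -2.887 -3.714
endloop
endfacet
facet normal 0.556 0.755 -0.347
outer loop
vertex -1.886 -2.034 -4.556
vertex -1.606 -2.033 -4.106
vertex -1.452 -2.334 -4.514
endloop
endfacet
facet normal -0.137 -0.329 -0.934
outer loop
vertex -1.886 -2.034 -4.556
vertex -1.452 -2.334 -4.514
vertex -2.515 -2.887 -4.163
endloop
endfacet
facet normal -0.138 -0.327 -0.935
outer loop
vertex -2.515 -2.887 -4.163
vertex -1.452 -2.334 -4.514
vertex -2.08 -3.188 -4.122
endloop
endfacet
facet normal -0.555 -0.755 0.348
outer loop
vertex -2.515 -2.887 -4.163
vertex -2.08 -3.188 -4.122
vertex -2.234 -2.887 -3.714
endloop
endfacet
facet normal 0.555 0.755 -0.348
outer loop
vertex -1.452 -2.334 -4.514
vertex -1.606 -2.033 -4.106
vertex -1.171 -2.334 -4.065
endloop
endfacet
facet normal 0.641 -0.655 -0.401
outer loop
vertex -1.452 -2.334 -4.514
vertex -1.171 -2.334 -4.065
vertex -2.08 -3.188 -4.122
endloop
endfacet
facet normal 0.641 -0.656 -0.398
outer loop
vertex -2.08 -3.188 -4.122
vertex -1.171 -2.334 -4.065
vertex -1.8 -3.187 -3.672
endloop
endfacet
facet normal -0.556 -0.755 0.347
outer loop
vertex -2.08 -3.188 -4.122
vertex -1.8 -3.187 -3.672
vertex -2.234 -2.887 -3.714
endloop
endfacet
facet normal 0.555 0.755 -0.348
outer loop
vertex -1.171 -2.334 -4.065
vertex -1.606 -2.033 -4.106
vertex -1.325 -2.033 -3.657
endloop
endfacet
facet normal 0.779 -0.327 0.535
outer loop
vertex -1.171 -2.334 -4.065
vertex -1.325 -2.033 -3.657
vertex -1.8 -3.187 -3.672
endloop
endfacet
facet normal 0.779 -0.327 0.535
outer loop
vertex -1.8 -3.187 -3.672
vertex -1.325 -2.033 -3.657
vertex -1.954 -2.886 -3.264
endloop
endfacet
facet normal -0.556 -0.755 0.347
outer loop
vertex -1.8 -3.187 -3.672
vertex -1.954 -2.886 -3.264
vertex -2.234 -2.887 -3.714
endloop
endfacet
facet normal 0.754 -0.079 -0.652
outer loop
vertex -1.74 -0.293 0.836
vertex -2.181 0.27 0.257
vertex -1.603 0.615 0.884
endloop
endfacet
facet normal 0.140 -0.073 0.987
outer loop
vertex -1.74 -0.293 0.836
vertex -1.603 0.615 0.884
vertex -3.139 0.37 1.083
endloop
endfacet
facet normal 0.754 -0.079 -0.652
outer loop
vertex -1.603 0.615 0.884
vertex -2.181 0.27 0.257
vertex -2.044 1.178 0.305
endloop
endfacet
facet normal -0.022 0.708 0.705
outer loop
vertex -1.603 0.615 0.884
vertex -2.044 1.178 0.305
vertex -3.139 0.37 1.083
endloop
endfacet
facet normal 0.755 -0.080 -0.650
outer loop
vertex -2.044 1.178 0.305
vertex -2.181 0.27 0.257
vertex -2.621 0.833 -0.323
endloop
endfacet
facet normal -0.563 0.824 0.064
outer loop
vertex -2.044 1.178 0.305
vertex -2.621 0.833 -0.323
vertex -3.139 0.37 1.083
endloop
endfacet
facet normal 0.755 -0.080 -0.650
outer loop
vertex -2.621 0.833 -0.323
vertex -2.181 0.27 0.257
vertex -2.758 -0.076 -0.371
endloop
endfacet
facet normal -0.942 0.158 -0.295
outer loop
vertex -2.621 0.833 -0.323
vertex -2.758 -0.076 -0.371
vertex -3.139 0.37 1.083
endloop
endfacet
facet normal 0.755 -0.079 -0.651
outer loop
vertex -2.758 -0.076 -0.371
vertex -2.181 0.27 0.257
vertex -2.318 -0.639 0.208
endloop
endfacet
facet normal -0.781 -0.624 -0.013
outer loop
vertex -2.758 -0.076 -0.371
vertex -2.318 -0.639 0.208
vertex -3.139 0.37 1.083
endloop
endfacet
facet normal 0.755 -0.079 -0.651
outer loop
vertex -2.318 -0.639 0.208
vertex -2.181 0.27 0.257
vertex -1.74 -0.293 0.836
endloop
endfacet
facet normal -0.240 -0.740 0.628
outer loop
vertex -2.318 -0.639 0.208
vertex -1.74 -0.293 0.836
vertex -3.139 0.37 1.083
endloop
endfacet

endsolid


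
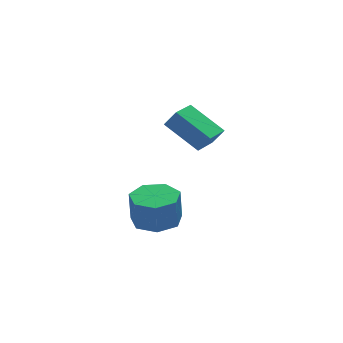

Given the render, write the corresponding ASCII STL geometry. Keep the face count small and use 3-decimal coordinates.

solid 
facet normal -0.773 -0.595 0.218
outer loop
vertex 1.616 -2.694 2.817
vertex 1.223 -2.444 2.106
vertex 2.405 -4.055 1.901
endloop
endfacet
facet normal 0.463 -0.294 0.836
outer loop
vertex 3.417 -3.276 1.614
vertex 1.616 -2.694 2.817
vertex 2.405 -4.055 1.901
endloop
endfacet
facet normal -0.773 -0.595 0.219
outer loop
vertex 2.405 -4.055 1.901
vertex 1.223 -2.444 2.106
vertex 2.011 -3.805 1.19
endloop
endfacet
facet normal 0.433 -0.748 -0.503
outer loop
vertex 2.011 -3.805 1.19
vertex 3.417 -3.276 1.614
vertex 2.405 -4.055 1.901
endloop
endfacet
facet normal -0.433 0.748 0.503
outer loop
vertex 1.616 -2.694 2.817
vertex 2.235 -1.665 1.819
vertex 1.223 -2.444 2.106
endloop
endfacet
facet normal 0.463 -0.294 0.836
outer loop
vertex 2.629 -1.915 2.53
vertex 1.616 -2.694 2.817
vertex 3.417 -3.276 1.614
endloop
endfacet
facet normal -0.433 0.748 0.503
outer loop
vertex 2.629 -1.915 2.53
vertex 2.235 -1.665 1.819
vertex 1.616 -2.694 2.817
endloop
endfacet
facet normal -0.463 0.294 -0.836
outer loop
vertex 1.223 -2.444 2.106
vertex 2.235 -1.665 1.819
vertex 2.011 -3.805 1.19
endloop
endfacet
facet normal 0.433 -0.748 -0.502
outer loop
vertex 3.024 -3.026 0.903
vertex 3.417 -3.276 1.614
vertex 2.011 -3.805 1.19
endloop
endfacet
facet normal -0.463 0.294 -0.836
outer loop
vertex 2.011 -3.805 1.19
vertex 2.235 -1.665 1.819
vertex 3.024 -3.026 0.903
endloop
endfacet
facet normal 0.774 0.595 -0.218
outer loop
vertex 3.024 -3.026 0.903
vertex 2.629 -1.915 2.53
vertex 3.417 -3.276 1.614
endloop
endfacet
facet normal 0.773 0.595 -0.219
outer loop
vertex 2.235 -1.665 1.819
vertex 2.629 -1.915 2.53
vertex 3.024 -3.026 0.903
endloop
endfacet
facet normal 0.040 -0.019 -0.999
outer loop
vertex 2.118 -2.203 -3.644
vertex 1.088 -2.003 -3.689
vertex 1.887 -1.322 -3.67
endloop
endfacet
facet normal 0.966 0.254 0.034
outer loop
vertex 2.118 -2.203 -3.644
vertex 1.887 -1.322 -3.67
vertex 2.061 -2.176 -2.226
endloop
endfacet
facet normal 0.966 0.254 0.034
outer loop
vertex 2.061 -2.176 -2.226
vertex 1.887 -1.322 -3.67
vertex 1.83 -1.295 -2.252
endloop
endfacet
facet normal -0.040 0.019 0.999
outer loop
vertex 2.061 -2.176 -2.226
vertex 1.83 -1.295 -2.252
vertex 1.032 -1.977 -2.271
endloop
endfacet
facet normal 0.040 -0.020 -0.999
outer loop
vertex 1.887 -1.322 -3.67
vertex 1.088 -2.003 -3.689
vertex 1.054 -0.954 -3.711
endloop
endfacet
facet normal 0.404 0.915 -0.001
outer loop
vertex 1.887 -1.322 -3.67
vertex 1.054 -0.954 -3.711
vertex 1.83 -1.295 -2.252
endloop
endfacet
facet normal 0.404 0.915 -0.001
outer loop
vertex 1.83 -1.295 -2.252
vertex 1.054 -0.954 -3.711
vertex 0.997 -0.927 -2.292
endloop
endfacet
facet normal -0.040 0.019 0.999
outer loop
vertex 1.83 -1.295 -2.252
vertex 0.997 -0.927 -2.292
vertex 1.032 -1.977 -2.271
endloop
endfacet
facet normal 0.040 -0.020 -0.999
outer loop
vertex 1.054 -0.954 -3.711
vertex 1.088 -2.003 -3.689
vertex 0.247 -1.377 -3.735
endloop
endfacet
facet normal -0.463 0.886 -0.035
outer loop
vertex 1.054 -0.954 -3.711
vertex 0.247 -1.377 -3.735
vertex 0.997 -0.927 -2.292
endloop
endfacet
facet normal -0.463 0.886 -0.035
outer loop
vertex 0.997 -0.927 -2.292
vertex 0.247 -1.377 -3.735
vertex 0.19 -1.35 -2.316
endloop
endfacet
facet normal -0.039 0.019 0.999
outer loop
vertex 0.997 -0.927 -2.292
vertex 0.19 -1.35 -2.316
vertex 1.032 -1.977 -2.271
endloop
endfacet
facet normal 0.040 -0.019 -0.999
outer loop
vertex 0.247 -1.377 -3.735
vertex 1.088 -2.003 -3.689
vertex 0.074 -2.271 -3.725
endloop
endfacet
facet normal -0.981 0.189 -0.043
outer loop
vertex 0.247 -1.377 -3.735
vertex 0.074 -2.271 -3.725
vertex 0.19 -1.35 -2.316
endloop
endfacet
facet normal -0.981 0.189 -0.043
outer loop
vertex 0.19 -1.35 -2.316
vertex 0.074 -2.271 -3.725
vertex 0.017 -2.244 -2.306
endloop
endfacet
facet normal -0.039 0.019 0.999
outer loop
vertex 0.19 -1.35 -2.316
vertex 0.017 -2.244 -2.306
vertex 1.032 -1.977 -2.271
endloop
endfacet
facet normal 0.040 -0.019 -0.999
outer loop
vertex 0.074 -2.271 -3.725
vertex 1.088 -2.003 -3.689
vertex 0.664 -2.964 -3.688
endloop
endfacet
facet normal -0.761 -0.649 -0.018
outer loop
vertex 0.074 -2.271 -3.725
vertex 0.664 -2.964 -3.688
vertex 0.017 -2.244 -2.306
endloop
endfacet
facet normal -0.760 -0.649 -0.018
outer loop
vertex 0.017 -2.244 -2.306
vertex 0.664 -2.964 -3.688
vertex 0.608 -2.937 -2.269
endloop
endfacet
facet normal -0.040 0.020 0.999
outer loop
vertex 0.017 -2.244 -2.306
vertex 0.608 -2.937 -2.269
vertex 1.032 -1.977 -2.271
endloop
endfacet
facet normal 0.040 -0.019 -0.999
outer loop
vertex 0.664 -2.964 -3.688
vertex 1.088 -2.003 -3.689
vertex 1.574 -2.934 -3.652
endloop
endfacet
facet normal 0.032 -0.999 0.020
outer loop
vertex 0.664 -2.964 -3.688
vertex 1.574 -2.934 -3.652
vertex 0.608 -2.937 -2.269
endloop
endfacet
facet normal 0.032 -0.999 0.020
outer loop
vertex 0.608 -2.937 -2.269
vertex 1.574 -2.934 -3.652
vertex 1.517 -2.907 -2.234
endloop
endfacet
facet normal -0.039 0.019 0.999
outer loop
vertex 0.608 -2.937 -2.269
vertex 1.517 -2.907 -2.234
vertex 1.032 -1.977 -2.271
endloop
endfacet
facet normal 0.040 -0.019 -0.999
outer loop
vertex 1.574 -2.934 -3.652
vertex 1.088 -2.003 -3.689
vertex 2.118 -2.203 -3.644
endloop
endfacet
facet normal 0.801 -0.597 0.044
outer loop
vertex 1.574 -2.934 -3.652
vertex 2.118 -2.203 -3.644
vertex 1.517 -2.907 -2.234
endloop
endfacet
facet normal 0.801 -0.597 0.044
outer loop
vertex 1.517 -2.907 -2.234
vertex 2.118 -2.203 -3.644
vertex 2.061 -2.176 -2.226
endloop
endfacet
facet normal -0.040 0.019 0.999
outer loop
vertex 1.517 -2.907 -2.234
vertex 2.061 -2.176 -2.226
vertex 1.032 -1.977 -2.271
endloop
endfacet

endsolid


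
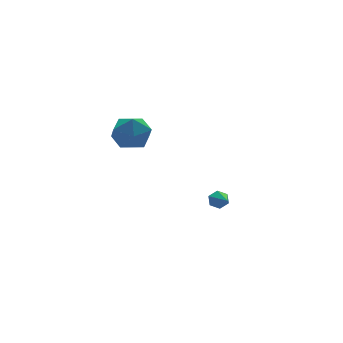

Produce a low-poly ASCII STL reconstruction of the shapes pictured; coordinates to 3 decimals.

solid 
facet normal 0.266 0.843 -0.468
outer loop
vertex 3.175 1.215 -3.851
vertex 2.772 1.47 -3.621
vertex 3.245 1.453 -3.383
endloop
endfacet
facet normal 0.870 -0.480 0.114
outer loop
vertex 3.175 1.215 -3.851
vertex 3.245 1.453 -3.383
vertex 2.248 -0.19 -2.699
endloop
endfacet
facet normal 0.266 0.843 -0.468
outer loop
vertex 3.245 1.453 -3.383
vertex 2.772 1.47 -3.621
vertex 2.842 1.708 -3.153
endloop
endfacet
facet normal 0.516 0.043 0.856
outer loop
vertex 3.245 1.453 -3.383
vertex 2.842 1.708 -3.153
vertex 2.248 -0.19 -2.699
endloop
endfacet
facet normal 0.265 0.843 -0.468
outer loop
vertex 2.842 1.708 -3.153
vertex 2.772 1.47 -3.621
vertex 2.368 1.725 -3.391
endloop
endfacet
facet normal -0.414 0.332 0.848
outer loop
vertex 2.842 1.708 -3.153
vertex 2.368 1.725 -3.391
vertex 2.248 -0.19 -2.699
endloop
endfacet
facet normal 0.266 0.843 -0.467
outer loop
vertex 2.368 1.725 -3.391
vertex 2.772 1.47 -3.621
vertex 2.299 1.487 -3.86
endloop
endfacet
facet normal -0.991 0.097 0.097
outer loop
vertex 2.368 1.725 -3.391
vertex 2.299 1.487 -3.86
vertex 2.248 -0.19 -2.699
endloop
endfacet
facet normal 0.267 0.843 -0.467
outer loop
vertex 2.299 1.487 -3.86
vertex 2.772 1.47 -3.621
vertex 2.702 1.232 -4.09
endloop
endfacet
facet normal -0.636 -0.426 -0.643
outer loop
vertex 2.299 1.487 -3.86
vertex 2.702 1.232 -4.09
vertex 2.248 -0.19 -2.699
endloop
endfacet
facet normal 0.267 0.843 -0.467
outer loop
vertex 2.702 1.232 -4.09
vertex 2.772 1.47 -3.621
vertex 3.175 1.215 -3.851
endloop
endfacet
facet normal 0.295 -0.715 -0.634
outer loop
vertex 2.702 1.232 -4.09
vertex 3.175 1.215 -3.851
vertex 2.248 -0.19 -2.699
endloop
endfacet
facet normal -0.740 0.609 0.287
outer loop
vertex -2.888 1.439 2.203
vertex -3.131 0.777 2.983
vertex -2.434 1.547 3.145
endloop
endfacet
facet normal -0.206 0.978 -0.013
outer loop
vertex -2.888 1.439 2.203
vertex -2.434 1.547 3.145
vertex -1.861 1.656 2.27
endloop
endfacet
facet normal -0.110 0.730 -0.675
outer loop
vertex -2.888 1.439 2.203
vertex -1.861 1.656 2.27
vertex -2.205 0.954 1.567
endloop
endfacet
facet normal -0.584 0.207 -0.785
outer loop
vertex -2.888 1.439 2.203
vertex -2.205 0.954 1.567
vertex -2.99 0.411 2.008
endloop
endfacet
facet normal -0.973 0.133 -0.190
outer loop
vertex -2.888 1.439 2.203
vertex -2.99 0.411 2.008
vertex -3.131 0.777 2.983
endloop
endfacet
facet normal 0.388 0.849 0.360
outer loop
vertex -1.861 1.656 2.27
vertex -2.434 1.547 3.145
vertex -1.47 1.129 3.092
endloop
endfacet
facet normal -0.475 0.252 0.843
outer loop
vertex -2.434 1.547 3.145
vertex -3.131 0.777 2.983
vertex -2.255 0.586 3.533
endloop
endfacet
facet normal -0.851 -0.520 0.072
outer loop
vertex -3.131 0.777 2.983
vertex -2.99 0.411 2.008
vertex -2.599 -0.116 2.83
endloop
endfacet
facet normal -0.222 -0.400 -0.889
outer loop
vertex -2.99 0.411 2.008
vertex -2.205 0.954 1.567
vertex -2.026 -0.007 1.955
endloop
endfacet
facet normal 0.544 0.446 -0.711
outer loop
vertex -2.205 0.954 1.567
vertex -1.861 1.656 2.27
vertex -1.329 0.763 2.117
endloop
endfacet
facet normal 0.584 -0.207 0.785
outer loop
vertex -1.572 0.101 2.897
vertex -1.47 1.129 3.092
vertex -2.255 0.586 3.533
endloop
endfacet
facet normal 0.110 -0.730 0.675
outer loop
vertex -1.572 0.101 2.897
vertex -2.255 0.586 3.533
vertex -2.599 -0.116 2.83
endloop
endfacet
facet normal 0.206 -0.978 0.013
outer loop
vertex -1.572 0.101 2.897
vertex -2.599 -0.116 2.83
vertex -2.026 -0.007 1.955
endloop
endfacet
facet normal 0.740 -0.609 -0.287
outer loop
vertex -1.572 0.101 2.897
vertex -2.026 -0.007 1.955
vertex -1.329 0.763 2.117
endloop
endfacet
facet normal 0.973 -0.133 0.190
outer loop
vertex -1.572 0.101 2.897
vertex -1.329 0.763 2.117
vertex -1.47 1.129 3.092
endloop
endfacet
facet normal 0.222 0.400 0.889
outer loop
vertex -2.255 0.586 3.533
vertex -1.47 1.129 3.092
vertex -2.434 1.547 3.145
endloop
endfacet
facet normal -0.544 -0.446 0.711
outer loop
vertex -2.599 -0.116 2.83
vertex -2.255 0.586 3.533
vertex -3.131 0.777 2.983
endloop
endfacet
facet normal -0.388 -0.849 -0.360
outer loop
vertex -2.026 -0.007 1.955
vertex -2.599 -0.116 2.83
vertex -2.99 0.411 2.008
endloop
endfacet
facet normal 0.475 -0.252 -0.843
outer loop
vertex -1.329 0.763 2.117
vertex -2.026 -0.007 1.955
vertex -2.205 0.954 1.567
endloop
endfacet
facet normal 0.851 0.520 -0.072
outer loop
vertex -1.47 1.129 3.092
vertex -1.329 0.763 2.117
vertex -1.861 1.656 2.27
endloop
endfacet

endsolid


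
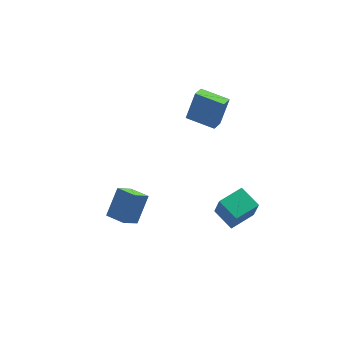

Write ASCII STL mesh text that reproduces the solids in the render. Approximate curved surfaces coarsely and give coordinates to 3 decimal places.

solid 
facet normal -0.667 -0.390 0.635
outer loop
vertex -3.584 -2.456 -0.192
vertex -4.259 -1.536 -0.336
vertex -4.368 -3.236 -1.495
endloop
endfacet
facet normal 0.587 -0.800 0.125
outer loop
vertex -3.561 -2.764 -2.264
vertex -3.584 -2.456 -0.192
vertex -4.368 -3.236 -1.495
endloop
endfacet
facet normal -0.668 -0.390 0.634
outer loop
vertex -4.368 -3.236 -1.495
vertex -4.259 -1.536 -0.336
vertex -5.043 -2.316 -1.64
endloop
endfacet
facet normal -0.459 -0.457 -0.762
outer loop
vertex -5.043 -2.316 -1.64
vertex -3.561 -2.764 -2.264
vertex -4.368 -3.236 -1.495
endloop
endfacet
facet normal 0.459 0.456 0.762
outer loop
vertex -3.584 -2.456 -0.192
vertex -3.452 -1.064 -1.105
vertex -4.259 -1.536 -0.336
endloop
endfacet
facet normal 0.587 -0.800 0.125
outer loop
vertex -2.777 -1.984 -0.96
vertex -3.584 -2.456 -0.192
vertex -3.561 -2.764 -2.264
endloop
endfacet
facet normal 0.459 0.457 0.762
outer loop
vertex -2.777 -1.984 -0.96
vertex -3.452 -1.064 -1.105
vertex -3.584 -2.456 -0.192
endloop
endfacet
facet normal -0.587 0.800 -0.125
outer loop
vertex -4.259 -1.536 -0.336
vertex -3.452 -1.064 -1.105
vertex -5.043 -2.316 -1.64
endloop
endfacet
facet normal -0.459 -0.456 -0.763
outer loop
vertex -4.236 -1.844 -2.408
vertex -3.561 -2.764 -2.264
vertex -5.043 -2.316 -1.64
endloop
endfacet
facet normal -0.587 0.800 -0.125
outer loop
vertex -5.043 -2.316 -1.64
vertex -3.452 -1.064 -1.105
vertex -4.236 -1.844 -2.408
endloop
endfacet
facet normal 0.667 0.390 -0.635
outer loop
vertex -4.236 -1.844 -2.408
vertex -2.777 -1.984 -0.96
vertex -3.561 -2.764 -2.264
endloop
endfacet
facet normal 0.667 0.390 -0.635
outer loop
vertex -3.452 -1.064 -1.105
vertex -2.777 -1.984 -0.96
vertex -4.236 -1.844 -2.408
endloop
endfacet
facet normal -0.906 -0.412 -0.093
outer loop
vertex 1.448 -3.335 -2.699
vertex 0.875 -2.18 -2.236
vertex 1.358 -2.83 -4.067
endloop
endfacet
facet normal 0.418 -0.843 -0.339
outer loop
vertex 2.745 -2.2 -3.924
vertex 1.448 -3.335 -2.699
vertex 1.358 -2.83 -4.067
endloop
endfacet
facet normal -0.906 -0.413 -0.093
outer loop
vertex 1.358 -2.83 -4.067
vertex 0.875 -2.18 -2.236
vertex 0.785 -1.676 -3.603
endloop
endfacet
facet normal -0.061 0.346 -0.936
outer loop
vertex 0.785 -1.676 -3.603
vertex 2.745 -2.2 -3.924
vertex 1.358 -2.83 -4.067
endloop
endfacet
facet normal 0.060 -0.345 0.936
outer loop
vertex 1.448 -3.335 -2.699
vertex 2.262 -1.55 -2.093
vertex 0.875 -2.18 -2.236
endloop
endfacet
facet normal 0.418 -0.843 -0.338
outer loop
vertex 2.835 -2.704 -2.557
vertex 1.448 -3.335 -2.699
vertex 2.745 -2.2 -3.924
endloop
endfacet
facet normal 0.062 -0.346 0.936
outer loop
vertex 2.835 -2.704 -2.557
vertex 2.262 -1.55 -2.093
vertex 1.448 -3.335 -2.699
endloop
endfacet
facet normal -0.418 0.843 0.338
outer loop
vertex 0.875 -2.18 -2.236
vertex 2.262 -1.55 -2.093
vertex 0.785 -1.676 -3.603
endloop
endfacet
facet normal -0.061 0.345 -0.937
outer loop
vertex 2.172 -1.045 -3.461
vertex 2.745 -2.2 -3.924
vertex 0.785 -1.676 -3.603
endloop
endfacet
facet normal -0.418 0.843 0.339
outer loop
vertex 0.785 -1.676 -3.603
vertex 2.262 -1.55 -2.093
vertex 2.172 -1.045 -3.461
endloop
endfacet
facet normal 0.906 0.413 0.092
outer loop
vertex 2.172 -1.045 -3.461
vertex 2.835 -2.704 -2.557
vertex 2.745 -2.2 -3.924
endloop
endfacet
facet normal 0.906 0.413 0.093
outer loop
vertex 2.262 -1.55 -2.093
vertex 2.835 -2.704 -2.557
vertex 2.172 -1.045 -3.461
endloop
endfacet
facet normal -0.755 0.641 0.143
outer loop
vertex 0.316 0.501 4.41
vertex 0.806 1.148 4.097
vertex -0.253 0.178 2.851
endloop
endfacet
facet normal -0.564 -0.743 0.360
outer loop
vertex 0.954 -0.848 2.623
vertex 0.316 0.501 4.41
vertex -0.253 0.178 2.851
endloop
endfacet
facet normal -0.755 0.641 0.143
outer loop
vertex -0.253 0.178 2.851
vertex 0.806 1.148 4.097
vertex 0.237 0.825 2.538
endloop
endfacet
facet normal -0.337 -0.191 -0.922
outer loop
vertex 0.237 0.825 2.538
vertex 0.954 -0.848 2.623
vertex -0.253 0.178 2.851
endloop
endfacet
facet normal 0.337 0.191 0.922
outer loop
vertex 0.316 0.501 4.41
vertex 2.013 0.122 3.869
vertex 0.806 1.148 4.097
endloop
endfacet
facet normal -0.564 -0.743 0.360
outer loop
vertex 1.523 -0.525 4.182
vertex 0.316 0.501 4.41
vertex 0.954 -0.848 2.623
endloop
endfacet
facet normal 0.337 0.191 0.922
outer loop
vertex 1.523 -0.525 4.182
vertex 2.013 0.122 3.869
vertex 0.316 0.501 4.41
endloop
endfacet
facet normal 0.564 0.743 -0.360
outer loop
vertex 0.806 1.148 4.097
vertex 2.013 0.122 3.869
vertex 0.237 0.825 2.538
endloop
endfacet
facet normal -0.337 -0.191 -0.922
outer loop
vertex 1.444 -0.201 2.31
vertex 0.954 -0.848 2.623
vertex 0.237 0.825 2.538
endloop
endfacet
facet normal 0.564 0.743 -0.360
outer loop
vertex 0.237 0.825 2.538
vertex 2.013 0.122 3.869
vertex 1.444 -0.201 2.31
endloop
endfacet
facet normal 0.755 -0.641 -0.143
outer loop
vertex 1.444 -0.201 2.31
vertex 1.523 -0.525 4.182
vertex 0.954 -0.848 2.623
endloop
endfacet
facet normal 0.755 -0.641 -0.143
outer loop
vertex 2.013 0.122 3.869
vertex 1.523 -0.525 4.182
vertex 1.444 -0.201 2.31
endloop
endfacet

endsolid


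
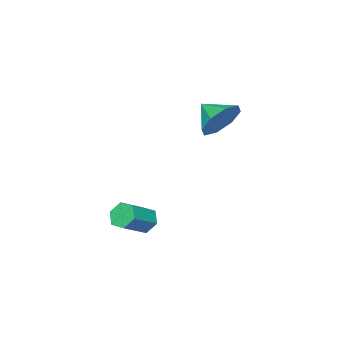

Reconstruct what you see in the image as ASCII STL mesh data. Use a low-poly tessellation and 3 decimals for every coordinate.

solid 
facet normal -0.848 0.032 -0.529
outer loop
vertex 2.139 -1.382 -2.836
vertex 1.831 -1.766 -2.366
vertex 1.822 -1.088 -2.31
endloop
endfacet
facet normal 0.254 0.901 -0.351
outer loop
vertex 2.139 -1.382 -2.836
vertex 1.822 -1.088 -2.31
vertex 3.377 -1.43 -2.063
endloop
endfacet
facet normal 0.254 0.902 -0.350
outer loop
vertex 3.377 -1.43 -2.063
vertex 1.822 -1.088 -2.31
vertex 3.061 -1.137 -1.538
endloop
endfacet
facet normal 0.848 -0.034 0.529
outer loop
vertex 3.377 -1.43 -2.063
vertex 3.061 -1.137 -1.538
vertex 3.069 -1.814 -1.594
endloop
endfacet
facet normal -0.848 0.032 -0.529
outer loop
vertex 1.822 -1.088 -2.31
vertex 1.831 -1.766 -2.366
vertex 1.515 -1.472 -1.841
endloop
endfacet
facet normal -0.276 0.824 0.495
outer loop
vertex 1.822 -1.088 -2.31
vertex 1.515 -1.472 -1.841
vertex 3.061 -1.137 -1.538
endloop
endfacet
facet normal -0.275 0.826 0.492
outer loop
vertex 3.061 -1.137 -1.538
vertex 1.515 -1.472 -1.841
vertex 2.753 -1.52 -1.068
endloop
endfacet
facet normal 0.848 -0.034 0.528
outer loop
vertex 3.061 -1.137 -1.538
vertex 2.753 -1.52 -1.068
vertex 3.069 -1.814 -1.594
endloop
endfacet
facet normal -0.848 0.034 -0.529
outer loop
vertex 1.515 -1.472 -1.841
vertex 1.831 -1.766 -2.366
vertex 1.523 -2.15 -1.897
endloop
endfacet
facet normal -0.530 -0.076 0.844
outer loop
vertex 1.515 -1.472 -1.841
vertex 1.523 -2.15 -1.897
vertex 2.753 -1.52 -1.068
endloop
endfacet
facet normal -0.530 -0.076 0.844
outer loop
vertex 2.753 -1.52 -1.068
vertex 1.523 -2.15 -1.897
vertex 2.761 -2.198 -1.124
endloop
endfacet
facet normal 0.848 -0.034 0.528
outer loop
vertex 2.753 -1.52 -1.068
vertex 2.761 -2.198 -1.124
vertex 3.069 -1.814 -1.594
endloop
endfacet
facet normal -0.848 0.034 -0.529
outer loop
vertex 1.523 -2.15 -1.897
vertex 1.831 -1.766 -2.366
vertex 1.839 -2.443 -2.422
endloop
endfacet
facet normal -0.254 -0.902 0.350
outer loop
vertex 1.523 -2.15 -1.897
vertex 1.839 -2.443 -2.422
vertex 2.761 -2.198 -1.124
endloop
endfacet
facet normal -0.254 -0.901 0.351
outer loop
vertex 2.761 -2.198 -1.124
vertex 1.839 -2.443 -2.422
vertex 3.078 -2.492 -1.65
endloop
endfacet
facet normal 0.848 -0.032 0.529
outer loop
vertex 2.761 -2.198 -1.124
vertex 3.078 -2.492 -1.65
vertex 3.069 -1.814 -1.594
endloop
endfacet
facet normal -0.848 0.034 -0.528
outer loop
vertex 1.839 -2.443 -2.422
vertex 1.831 -1.766 -2.366
vertex 2.147 -2.06 -2.892
endloop
endfacet
facet normal 0.274 -0.826 -0.493
outer loop
vertex 1.839 -2.443 -2.422
vertex 2.147 -2.06 -2.892
vertex 3.078 -2.492 -1.65
endloop
endfacet
facet normal 0.276 -0.824 -0.494
outer loop
vertex 3.078 -2.492 -1.65
vertex 2.147 -2.06 -2.892
vertex 3.385 -2.108 -2.119
endloop
endfacet
facet normal 0.848 -0.032 0.529
outer loop
vertex 3.078 -2.492 -1.65
vertex 3.385 -2.108 -2.119
vertex 3.069 -1.814 -1.594
endloop
endfacet
facet normal -0.848 0.034 -0.528
outer loop
vertex 2.147 -2.06 -2.892
vertex 1.831 -1.766 -2.366
vertex 2.139 -1.382 -2.836
endloop
endfacet
facet normal 0.530 0.076 -0.844
outer loop
vertex 2.147 -2.06 -2.892
vertex 2.139 -1.382 -2.836
vertex 3.385 -2.108 -2.119
endloop
endfacet
facet normal 0.530 0.076 -0.844
outer loop
vertex 3.385 -2.108 -2.119
vertex 2.139 -1.382 -2.836
vertex 3.377 -1.43 -2.063
endloop
endfacet
facet normal 0.848 -0.034 0.529
outer loop
vertex 3.385 -2.108 -2.119
vertex 3.377 -1.43 -2.063
vertex 3.069 -1.814 -1.594
endloop
endfacet
facet normal 0.022 0.888 -0.458
outer loop
vertex -1.483 -1.189 2.477
vertex -2.406 -1.428 1.969
vertex -2.15 -0.952 2.904
endloop
endfacet
facet normal 0.457 -0.252 0.853
outer loop
vertex -1.483 -1.189 2.477
vertex -2.15 -0.952 2.904
vertex -2.434 -2.592 2.571
endloop
endfacet
facet normal 0.022 0.889 -0.458
outer loop
vertex -2.15 -0.952 2.904
vertex -2.406 -1.428 1.969
vertex -2.966 -0.994 2.784
endloop
endfacet
facet normal -0.134 -0.175 0.975
outer loop
vertex -2.15 -0.952 2.904
vertex -2.966 -0.994 2.784
vertex -2.434 -2.592 2.571
endloop
endfacet
facet normal 0.022 0.889 -0.458
outer loop
vertex -2.966 -0.994 2.784
vertex -2.406 -1.428 1.969
vertex -3.455 -1.29 2.186
endloop
endfacet
facet normal -0.655 -0.310 0.689
outer loop
vertex -2.966 -0.994 2.784
vertex -3.455 -1.29 2.186
vertex -2.434 -2.592 2.571
endloop
endfacet
facet normal 0.022 0.888 -0.460
outer loop
vertex -3.455 -1.29 2.186
vertex -2.406 -1.428 1.969
vertex -3.329 -1.668 1.462
endloop
endfacet
facet normal -0.799 -0.579 0.163
outer loop
vertex -3.455 -1.29 2.186
vertex -3.329 -1.668 1.462
vertex -2.434 -2.592 2.571
endloop
endfacet
facet normal 0.021 0.888 -0.459
outer loop
vertex -3.329 -1.668 1.462
vertex -2.406 -1.428 1.969
vertex -2.662 -1.905 1.035
endloop
endfacet
facet normal -0.483 -0.824 -0.297
outer loop
vertex -3.329 -1.668 1.462
vertex -2.662 -1.905 1.035
vertex -2.434 -2.592 2.571
endloop
endfacet
facet normal 0.022 0.888 -0.459
outer loop
vertex -2.662 -1.905 1.035
vertex -2.406 -1.428 1.969
vertex -1.845 -1.863 1.155
endloop
endfacet
facet normal 0.108 -0.901 -0.419
outer loop
vertex -2.662 -1.905 1.035
vertex -1.845 -1.863 1.155
vertex -2.434 -2.592 2.571
endloop
endfacet
facet normal 0.022 0.888 -0.460
outer loop
vertex -1.845 -1.863 1.155
vertex -2.406 -1.428 1.969
vertex -1.357 -1.566 1.752
endloop
endfacet
facet normal 0.629 -0.766 -0.133
outer loop
vertex -1.845 -1.863 1.155
vertex -1.357 -1.566 1.752
vertex -2.434 -2.592 2.571
endloop
endfacet
facet normal 0.022 0.889 -0.458
outer loop
vertex -1.357 -1.566 1.752
vertex -2.406 -1.428 1.969
vertex -1.483 -1.189 2.477
endloop
endfacet
facet normal 0.773 -0.498 0.393
outer loop
vertex -1.357 -1.566 1.752
vertex -1.483 -1.189 2.477
vertex -2.434 -2.592 2.571
endloop
endfacet

endsolid


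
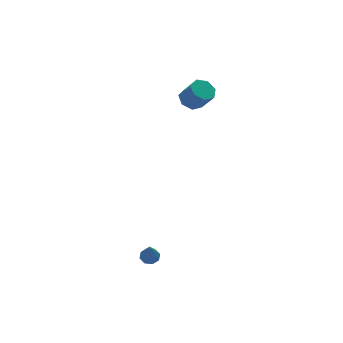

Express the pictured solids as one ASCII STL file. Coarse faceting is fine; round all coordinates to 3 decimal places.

solid 
facet normal 0.209 0.431 -0.878
outer loop
vertex -3.108 -2.176 -3.348
vertex -3.404 -1.78 -3.224
vertex -2.911 -1.895 -3.163
endloop
endfacet
facet normal 0.735 -0.648 0.202
outer loop
vertex -3.108 -2.176 -3.348
vertex -2.911 -1.895 -3.163
vertex -3.716 -2.42 -1.916
endloop
endfacet
facet normal 0.209 0.430 -0.879
outer loop
vertex -2.911 -1.895 -3.163
vertex -3.404 -1.78 -3.224
vertex -3.002 -1.546 -3.014
endloop
endfacet
facet normal 0.842 -0.011 0.539
outer loop
vertex -2.911 -1.895 -3.163
vertex -3.002 -1.546 -3.014
vertex -3.716 -2.42 -1.916
endloop
endfacet
facet normal 0.209 0.430 -0.878
outer loop
vertex -3.002 -1.546 -3.014
vertex -3.404 -1.78 -3.224
vertex -3.329 -1.334 -2.988
endloop
endfacet
facet normal 0.419 0.558 0.716
outer loop
vertex -3.002 -1.546 -3.014
vertex -3.329 -1.334 -2.988
vertex -3.716 -2.42 -1.916
endloop
endfacet
facet normal 0.211 0.429 -0.878
outer loop
vertex -3.329 -1.334 -2.988
vertex -3.404 -1.78 -3.224
vertex -3.7 -1.383 -3.101
endloop
endfacet
facet normal -0.287 0.723 0.629
outer loop
vertex -3.329 -1.334 -2.988
vertex -3.7 -1.383 -3.101
vertex -3.716 -2.42 -1.916
endloop
endfacet
facet normal 0.210 0.429 -0.879
outer loop
vertex -3.7 -1.383 -3.101
vertex -3.404 -1.78 -3.224
vertex -3.897 -1.664 -3.285
endloop
endfacet
facet normal -0.861 0.389 0.328
outer loop
vertex -3.7 -1.383 -3.101
vertex -3.897 -1.664 -3.285
vertex -3.716 -2.42 -1.916
endloop
endfacet
facet normal 0.210 0.432 -0.877
outer loop
vertex -3.897 -1.664 -3.285
vertex -3.404 -1.78 -3.224
vertex -3.805 -2.013 -3.435
endloop
endfacet
facet normal -0.968 -0.251 -0.010
outer loop
vertex -3.897 -1.664 -3.285
vertex -3.805 -2.013 -3.435
vertex -3.716 -2.42 -1.916
endloop
endfacet
facet normal 0.212 0.430 -0.878
outer loop
vertex -3.805 -2.013 -3.435
vertex -3.404 -1.78 -3.224
vertex -3.479 -2.225 -3.46
endloop
endfacet
facet normal -0.546 -0.817 -0.187
outer loop
vertex -3.805 -2.013 -3.435
vertex -3.479 -2.225 -3.46
vertex -3.716 -2.42 -1.916
endloop
endfacet
facet normal 0.208 0.431 -0.878
outer loop
vertex -3.479 -2.225 -3.46
vertex -3.404 -1.78 -3.224
vertex -3.108 -2.176 -3.348
endloop
endfacet
facet normal 0.160 -0.982 -0.100
outer loop
vertex -3.479 -2.225 -3.46
vertex -3.108 -2.176 -3.348
vertex -3.716 -2.42 -1.916
endloop
endfacet
facet normal -0.257 0.536 -0.804
outer loop
vertex 2.01 4.175 3.54
vertex 1.512 3.671 3.363
vertex 1.432 4.263 3.783
endloop
endfacet
facet normal 0.317 0.833 0.453
outer loop
vertex 2.01 4.175 3.54
vertex 1.432 4.263 3.783
vertex 2.346 3.473 4.594
endloop
endfacet
facet normal 0.317 0.833 0.454
outer loop
vertex 2.346 3.473 4.594
vertex 1.432 4.263 3.783
vertex 1.767 3.561 4.837
endloop
endfacet
facet normal 0.256 -0.536 0.805
outer loop
vertex 2.346 3.473 4.594
vertex 1.767 3.561 4.837
vertex 1.848 2.969 4.417
endloop
endfacet
facet normal -0.257 0.536 -0.804
outer loop
vertex 1.432 4.263 3.783
vertex 1.512 3.671 3.363
vertex 0.914 3.905 3.71
endloop
endfacet
facet normal -0.516 0.628 0.582
outer loop
vertex 1.432 4.263 3.783
vertex 0.914 3.905 3.71
vertex 1.767 3.561 4.837
endloop
endfacet
facet normal -0.517 0.627 0.583
outer loop
vertex 1.767 3.561 4.837
vertex 0.914 3.905 3.71
vertex 1.249 3.203 4.763
endloop
endfacet
facet normal 0.255 -0.536 0.805
outer loop
vertex 1.767 3.561 4.837
vertex 1.249 3.203 4.763
vertex 1.848 2.969 4.417
endloop
endfacet
facet normal -0.256 0.537 -0.804
outer loop
vertex 0.914 3.905 3.71
vertex 1.512 3.671 3.363
vertex 0.847 3.372 3.375
endloop
endfacet
facet normal -0.961 -0.050 0.272
outer loop
vertex 0.914 3.905 3.71
vertex 0.847 3.372 3.375
vertex 1.249 3.203 4.763
endloop
endfacet
facet normal -0.961 -0.050 0.272
outer loop
vertex 1.249 3.203 4.763
vertex 0.847 3.372 3.375
vertex 1.182 2.669 4.429
endloop
endfacet
facet normal 0.256 -0.536 0.805
outer loop
vertex 1.249 3.203 4.763
vertex 1.182 2.669 4.429
vertex 1.848 2.969 4.417
endloop
endfacet
facet normal -0.255 0.535 -0.805
outer loop
vertex 0.847 3.372 3.375
vertex 1.512 3.671 3.363
vertex 1.281 3.063 3.032
endloop
endfacet
facet normal -0.683 -0.689 -0.243
outer loop
vertex 0.847 3.372 3.375
vertex 1.281 3.063 3.032
vertex 1.182 2.669 4.429
endloop
endfacet
facet normal -0.682 -0.690 -0.243
outer loop
vertex 1.182 2.669 4.429
vertex 1.281 3.063 3.032
vertex 1.616 2.361 4.086
endloop
endfacet
facet normal 0.256 -0.536 0.805
outer loop
vertex 1.182 2.669 4.429
vertex 1.616 2.361 4.086
vertex 1.848 2.969 4.417
endloop
endfacet
facet normal -0.257 0.536 -0.805
outer loop
vertex 1.281 3.063 3.032
vertex 1.512 3.671 3.363
vertex 1.889 3.213 2.938
endloop
endfacet
facet normal 0.111 -0.811 -0.575
outer loop
vertex 1.281 3.063 3.032
vertex 1.889 3.213 2.938
vertex 1.616 2.361 4.086
endloop
endfacet
facet normal 0.110 -0.810 -0.575
outer loop
vertex 1.616 2.361 4.086
vertex 1.889 3.213 2.938
vertex 2.224 2.51 3.992
endloop
endfacet
facet normal 0.256 -0.536 0.805
outer loop
vertex 1.616 2.361 4.086
vertex 2.224 2.51 3.992
vertex 1.848 2.969 4.417
endloop
endfacet
facet normal -0.256 0.536 -0.804
outer loop
vertex 1.889 3.213 2.938
vertex 1.512 3.671 3.363
vertex 2.214 3.707 3.164
endloop
endfacet
facet normal 0.819 -0.322 -0.475
outer loop
vertex 1.889 3.213 2.938
vertex 2.214 3.707 3.164
vertex 2.224 2.51 3.992
endloop
endfacet
facet normal 0.819 -0.321 -0.475
outer loop
vertex 2.224 2.51 3.992
vertex 2.214 3.707 3.164
vertex 2.549 3.005 4.218
endloop
endfacet
facet normal 0.256 -0.536 0.805
outer loop
vertex 2.224 2.51 3.992
vertex 2.549 3.005 4.218
vertex 1.848 2.969 4.417
endloop
endfacet
facet normal -0.256 0.535 -0.805
outer loop
vertex 2.214 3.707 3.164
vertex 1.512 3.671 3.363
vertex 2.01 4.175 3.54
endloop
endfacet
facet normal 0.912 0.411 -0.016
outer loop
vertex 2.214 3.707 3.164
vertex 2.01 4.175 3.54
vertex 2.549 3.005 4.218
endloop
endfacet
facet normal 0.912 0.410 -0.018
outer loop
vertex 2.549 3.005 4.218
vertex 2.01 4.175 3.54
vertex 2.346 3.473 4.594
endloop
endfacet
facet normal 0.256 -0.536 0.805
outer loop
vertex 2.549 3.005 4.218
vertex 2.346 3.473 4.594
vertex 1.848 2.969 4.417
endloop
endfacet

endsolid
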